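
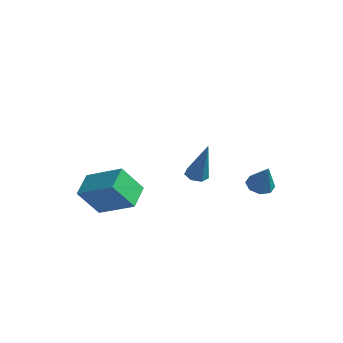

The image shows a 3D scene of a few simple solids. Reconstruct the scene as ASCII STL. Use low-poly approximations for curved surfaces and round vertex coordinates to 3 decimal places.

solid 
facet normal -0.408 0.159 -0.899
outer loop
vertex 2.259 1.794 -3.578
vertex 1.646 1.849 -3.29
vertex 2.146 2.283 -3.44
endloop
endfacet
facet normal 0.976 0.218 0.027
outer loop
vertex 2.259 1.794 -3.578
vertex 2.146 2.283 -3.44
vertex 2.254 1.611 -1.95
endloop
endfacet
facet normal -0.408 0.159 -0.899
outer loop
vertex 2.146 2.283 -3.44
vertex 1.646 1.849 -3.29
vertex 1.74 2.518 -3.214
endloop
endfacet
facet normal 0.596 0.747 0.294
outer loop
vertex 2.146 2.283 -3.44
vertex 1.74 2.518 -3.214
vertex 2.254 1.611 -1.95
endloop
endfacet
facet normal -0.409 0.160 -0.898
outer loop
vertex 1.74 2.518 -3.214
vertex 1.646 1.849 -3.29
vertex 1.279 2.36 -3.032
endloop
endfacet
facet normal -0.041 0.804 0.594
outer loop
vertex 1.74 2.518 -3.214
vertex 1.279 2.36 -3.032
vertex 2.254 1.611 -1.95
endloop
endfacet
facet normal -0.409 0.160 -0.898
outer loop
vertex 1.279 2.36 -3.032
vertex 1.646 1.849 -3.29
vertex 1.032 1.903 -3.001
endloop
endfacet
facet normal -0.560 0.353 0.749
outer loop
vertex 1.279 2.36 -3.032
vertex 1.032 1.903 -3.001
vertex 2.254 1.611 -1.95
endloop
endfacet
facet normal -0.409 0.159 -0.899
outer loop
vertex 1.032 1.903 -3.001
vertex 1.646 1.849 -3.29
vertex 1.145 1.414 -3.139
endloop
endfacet
facet normal -0.658 -0.341 0.671
outer loop
vertex 1.032 1.903 -3.001
vertex 1.145 1.414 -3.139
vertex 2.254 1.611 -1.95
endloop
endfacet
facet normal -0.409 0.159 -0.899
outer loop
vertex 1.145 1.414 -3.139
vertex 1.646 1.849 -3.29
vertex 1.551 1.179 -3.365
endloop
endfacet
facet normal -0.279 -0.871 0.404
outer loop
vertex 1.145 1.414 -3.139
vertex 1.551 1.179 -3.365
vertex 2.254 1.611 -1.95
endloop
endfacet
facet normal -0.408 0.159 -0.899
outer loop
vertex 1.551 1.179 -3.365
vertex 1.646 1.849 -3.29
vertex 2.013 1.337 -3.547
endloop
endfacet
facet normal 0.359 -0.928 0.105
outer loop
vertex 1.551 1.179 -3.365
vertex 2.013 1.337 -3.547
vertex 2.254 1.611 -1.95
endloop
endfacet
facet normal -0.408 0.159 -0.899
outer loop
vertex 2.013 1.337 -3.547
vertex 1.646 1.849 -3.29
vertex 2.259 1.794 -3.578
endloop
endfacet
facet normal 0.878 -0.476 -0.051
outer loop
vertex 2.013 1.337 -3.547
vertex 2.259 1.794 -3.578
vertex 2.254 1.611 -1.95
endloop
endfacet
facet normal -0.312 0.026 -0.950
outer loop
vertex 1.294 -1.418 -1.546
vertex 0.82 -1.653 -1.397
vertex 0.944 -1.118 -1.423
endloop
endfacet
facet normal 0.659 0.751 0.044
outer loop
vertex 1.294 -1.418 -1.546
vertex 0.944 -1.118 -1.423
vertex 1.48 -1.707 0.617
endloop
endfacet
facet normal -0.312 0.026 -0.950
outer loop
vertex 0.944 -1.118 -1.423
vertex 0.82 -1.653 -1.397
vertex 0.5 -1.221 -1.28
endloop
endfacet
facet normal -0.121 0.945 0.305
outer loop
vertex 0.944 -1.118 -1.423
vertex 0.5 -1.221 -1.28
vertex 1.48 -1.707 0.617
endloop
endfacet
facet normal -0.312 0.026 -0.950
outer loop
vertex 0.5 -1.221 -1.28
vertex 0.82 -1.653 -1.397
vertex 0.297 -1.649 -1.225
endloop
endfacet
facet normal -0.756 0.423 0.499
outer loop
vertex 0.5 -1.221 -1.28
vertex 0.297 -1.649 -1.225
vertex 1.48 -1.707 0.617
endloop
endfacet
facet normal -0.312 0.025 -0.950
outer loop
vertex 0.297 -1.649 -1.225
vertex 0.82 -1.653 -1.397
vertex 0.487 -2.08 -1.299
endloop
endfacet
facet normal -0.769 -0.422 0.481
outer loop
vertex 0.297 -1.649 -1.225
vertex 0.487 -2.08 -1.299
vertex 1.48 -1.707 0.617
endloop
endfacet
facet normal -0.312 0.026 -0.950
outer loop
vertex 0.487 -2.08 -1.299
vertex 0.82 -1.653 -1.397
vertex 0.928 -2.19 -1.447
endloop
endfacet
facet normal -0.149 -0.953 0.263
outer loop
vertex 0.487 -2.08 -1.299
vertex 0.928 -2.19 -1.447
vertex 1.48 -1.707 0.617
endloop
endfacet
facet normal -0.312 0.026 -0.950
outer loop
vertex 0.928 -2.19 -1.447
vertex 0.82 -1.653 -1.397
vertex 1.287 -1.895 -1.557
endloop
endfacet
facet normal 0.637 -0.771 0.010
outer loop
vertex 0.928 -2.19 -1.447
vertex 1.287 -1.895 -1.557
vertex 1.48 -1.707 0.617
endloop
endfacet
facet normal -0.312 0.026 -0.950
outer loop
vertex 1.287 -1.895 -1.557
vertex 0.82 -1.653 -1.397
vertex 1.294 -1.418 -1.546
endloop
endfacet
facet normal 0.996 -0.013 -0.087
outer loop
vertex 1.287 -1.895 -1.557
vertex 1.294 -1.418 -1.546
vertex 1.48 -1.707 0.617
endloop
endfacet
facet normal -0.877 -0.157 -0.455
outer loop
vertex -3.267 -4.791 -2.666
vertex -3.718 -3.644 -2.194
vertex -2.704 -4.013 -4.02
endloop
endfacet
facet normal 0.342 -0.869 -0.357
outer loop
vertex -0.942 -3.696 -3.106
vertex -3.267 -4.791 -2.666
vertex -2.704 -4.013 -4.02
endloop
endfacet
facet normal -0.877 -0.157 -0.455
outer loop
vertex -2.704 -4.013 -4.02
vertex -3.718 -3.644 -2.194
vertex -3.155 -2.866 -3.548
endloop
endfacet
facet normal 0.339 0.469 -0.816
outer loop
vertex -3.155 -2.866 -3.548
vertex -0.942 -3.696 -3.106
vertex -2.704 -4.013 -4.02
endloop
endfacet
facet normal -0.339 -0.469 0.816
outer loop
vertex -3.267 -4.791 -2.666
vertex -1.956 -3.327 -1.28
vertex -3.718 -3.644 -2.194
endloop
endfacet
facet normal 0.342 -0.869 -0.357
outer loop
vertex -1.505 -4.474 -1.752
vertex -3.267 -4.791 -2.666
vertex -0.942 -3.696 -3.106
endloop
endfacet
facet normal -0.339 -0.469 0.816
outer loop
vertex -1.505 -4.474 -1.752
vertex -1.956 -3.327 -1.28
vertex -3.267 -4.791 -2.666
endloop
endfacet
facet normal -0.342 0.869 0.357
outer loop
vertex -3.718 -3.644 -2.194
vertex -1.956 -3.327 -1.28
vertex -3.155 -2.866 -3.548
endloop
endfacet
facet normal 0.339 0.469 -0.816
outer loop
vertex -1.393 -2.549 -2.634
vertex -0.942 -3.696 -3.106
vertex -3.155 -2.866 -3.548
endloop
endfacet
facet normal -0.342 0.869 0.357
outer loop
vertex -3.155 -2.866 -3.548
vertex -1.956 -3.327 -1.28
vertex -1.393 -2.549 -2.634
endloop
endfacet
facet normal 0.877 0.157 0.455
outer loop
vertex -1.393 -2.549 -2.634
vertex -1.505 -4.474 -1.752
vertex -0.942 -3.696 -3.106
endloop
endfacet
facet normal 0.877 0.157 0.455
outer loop
vertex -1.956 -3.327 -1.28
vertex -1.505 -4.474 -1.752
vertex -1.393 -2.549 -2.634
endloop
endfacet

endsolid


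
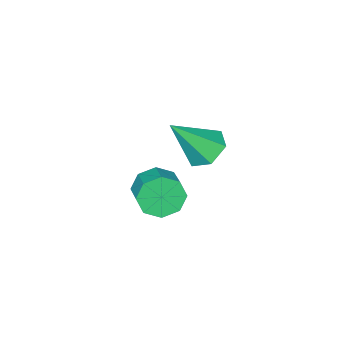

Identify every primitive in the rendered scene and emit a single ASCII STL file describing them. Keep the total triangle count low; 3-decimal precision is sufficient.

solid 
facet normal -0.517 -0.774 -0.366
outer loop
vertex 0.299 -1.485 0.021
vertex -0.083 -0.904 -0.669
vertex 0.715 -1.468 -0.603
endloop
endfacet
facet normal 0.652 -0.633 0.417
outer loop
vertex 0.299 -1.485 0.021
vertex 0.715 -1.468 -0.603
vertex 0.946 -0.518 0.478
endloop
endfacet
facet normal 0.652 -0.633 0.417
outer loop
vertex 0.946 -0.518 0.478
vertex 0.715 -1.468 -0.603
vertex 1.362 -0.501 -0.146
endloop
endfacet
facet normal 0.517 0.774 0.366
outer loop
vertex 0.946 -0.518 0.478
vertex 1.362 -0.501 -0.146
vertex 0.563 0.064 -0.211
endloop
endfacet
facet normal -0.517 -0.774 -0.365
outer loop
vertex 0.715 -1.468 -0.603
vertex -0.083 -0.904 -0.669
vertex 0.663 -1.121 -1.265
endloop
endfacet
facet normal 0.853 -0.432 -0.293
outer loop
vertex 0.715 -1.468 -0.603
vertex 0.663 -1.121 -1.265
vertex 1.362 -0.501 -0.146
endloop
endfacet
facet normal 0.853 -0.431 -0.294
outer loop
vertex 1.362 -0.501 -0.146
vertex 0.663 -1.121 -1.265
vertex 1.31 -0.153 -0.808
endloop
endfacet
facet normal 0.517 0.774 0.366
outer loop
vertex 1.362 -0.501 -0.146
vertex 1.31 -0.153 -0.808
vertex 0.563 0.064 -0.211
endloop
endfacet
facet normal -0.517 -0.774 -0.366
outer loop
vertex 0.663 -1.121 -1.265
vertex -0.083 -0.904 -0.669
vertex 0.174 -0.646 -1.578
endloop
endfacet
facet normal 0.554 0.022 -0.832
outer loop
vertex 0.663 -1.121 -1.265
vertex 0.174 -0.646 -1.578
vertex 1.31 -0.153 -0.808
endloop
endfacet
facet normal 0.554 0.022 -0.832
outer loop
vertex 1.31 -0.153 -0.808
vertex 0.174 -0.646 -1.578
vertex 0.821 0.321 -1.121
endloop
endfacet
facet normal 0.517 0.774 0.365
outer loop
vertex 1.31 -0.153 -0.808
vertex 0.821 0.321 -1.121
vertex 0.563 0.064 -0.211
endloop
endfacet
facet normal -0.517 -0.774 -0.366
outer loop
vertex 0.174 -0.646 -1.578
vertex -0.083 -0.904 -0.669
vertex -0.466 -0.322 -1.358
endloop
endfacet
facet normal -0.069 0.464 -0.883
outer loop
vertex 0.174 -0.646 -1.578
vertex -0.466 -0.322 -1.358
vertex 0.821 0.321 -1.121
endloop
endfacet
facet normal -0.069 0.464 -0.883
outer loop
vertex 0.821 0.321 -1.121
vertex -0.466 -0.322 -1.358
vertex 0.181 0.645 -0.901
endloop
endfacet
facet normal 0.517 0.774 0.365
outer loop
vertex 0.821 0.321 -1.121
vertex 0.181 0.645 -0.901
vertex 0.563 0.064 -0.211
endloop
endfacet
facet normal -0.517 -0.774 -0.366
outer loop
vertex -0.466 -0.322 -1.358
vertex -0.083 -0.904 -0.669
vertex -0.882 -0.339 -0.734
endloop
endfacet
facet normal -0.652 0.633 -0.417
outer loop
vertex -0.466 -0.322 -1.358
vertex -0.882 -0.339 -0.734
vertex 0.181 0.645 -0.901
endloop
endfacet
facet normal -0.652 0.633 -0.417
outer loop
vertex 0.181 0.645 -0.901
vertex -0.882 -0.339 -0.734
vertex -0.235 0.628 -0.277
endloop
endfacet
facet normal 0.517 0.774 0.366
outer loop
vertex 0.181 0.645 -0.901
vertex -0.235 0.628 -0.277
vertex 0.563 0.064 -0.211
endloop
endfacet
facet normal -0.517 -0.774 -0.366
outer loop
vertex -0.882 -0.339 -0.734
vertex -0.083 -0.904 -0.669
vertex -0.83 -0.687 -0.072
endloop
endfacet
facet normal -0.853 0.432 0.294
outer loop
vertex -0.882 -0.339 -0.734
vertex -0.83 -0.687 -0.072
vertex -0.235 0.628 -0.277
endloop
endfacet
facet normal -0.853 0.432 0.293
outer loop
vertex -0.235 0.628 -0.277
vertex -0.83 -0.687 -0.072
vertex -0.183 0.281 0.385
endloop
endfacet
facet normal 0.517 0.774 0.365
outer loop
vertex -0.235 0.628 -0.277
vertex -0.183 0.281 0.385
vertex 0.563 0.064 -0.211
endloop
endfacet
facet normal -0.517 -0.774 -0.365
outer loop
vertex -0.83 -0.687 -0.072
vertex -0.083 -0.904 -0.669
vertex -0.341 -1.161 0.241
endloop
endfacet
facet normal -0.554 -0.022 0.832
outer loop
vertex -0.83 -0.687 -0.072
vertex -0.341 -1.161 0.241
vertex -0.183 0.281 0.385
endloop
endfacet
facet normal -0.554 -0.022 0.832
outer loop
vertex -0.183 0.281 0.385
vertex -0.341 -1.161 0.241
vertex 0.306 -0.194 0.698
endloop
endfacet
facet normal 0.517 0.774 0.366
outer loop
vertex -0.183 0.281 0.385
vertex 0.306 -0.194 0.698
vertex 0.563 0.064 -0.211
endloop
endfacet
facet normal -0.517 -0.774 -0.365
outer loop
vertex -0.341 -1.161 0.241
vertex -0.083 -0.904 -0.669
vertex 0.299 -1.485 0.021
endloop
endfacet
facet normal 0.069 -0.464 0.883
outer loop
vertex -0.341 -1.161 0.241
vertex 0.299 -1.485 0.021
vertex 0.306 -0.194 0.698
endloop
endfacet
facet normal 0.069 -0.464 0.883
outer loop
vertex 0.306 -0.194 0.698
vertex 0.299 -1.485 0.021
vertex 0.946 -0.518 0.478
endloop
endfacet
facet normal 0.517 0.774 0.366
outer loop
vertex 0.306 -0.194 0.698
vertex 0.946 -0.518 0.478
vertex 0.563 0.064 -0.211
endloop
endfacet
facet normal -0.555 0.324 -0.767
outer loop
vertex 0.39 1.461 2.439
vertex -0.369 1.47 2.992
vertex 0.172 2.236 2.924
endloop
endfacet
facet normal 0.943 0.320 -0.087
outer loop
vertex 0.39 1.461 2.439
vertex 0.172 2.236 2.924
vertex 0.829 0.77 4.648
endloop
endfacet
facet normal -0.555 0.324 -0.766
outer loop
vertex 0.172 2.236 2.924
vertex -0.369 1.47 2.992
vertex -0.587 2.245 3.478
endloop
endfacet
facet normal 0.381 0.771 0.510
outer loop
vertex 0.172 2.236 2.924
vertex -0.587 2.245 3.478
vertex 0.829 0.77 4.648
endloop
endfacet
facet normal -0.555 0.324 -0.766
outer loop
vertex -0.587 2.245 3.478
vertex -0.369 1.47 2.992
vertex -1.129 1.479 3.546
endloop
endfacet
facet normal -0.366 0.336 0.868
outer loop
vertex -0.587 2.245 3.478
vertex -1.129 1.479 3.546
vertex 0.829 0.77 4.648
endloop
endfacet
facet normal -0.555 0.323 -0.767
outer loop
vertex -1.129 1.479 3.546
vertex -0.369 1.47 2.992
vertex -0.91 0.704 3.061
endloop
endfacet
facet normal -0.552 -0.549 0.628
outer loop
vertex -1.129 1.479 3.546
vertex -0.91 0.704 3.061
vertex 0.829 0.77 4.648
endloop
endfacet
facet normal -0.555 0.323 -0.766
outer loop
vertex -0.91 0.704 3.061
vertex -0.369 1.47 2.992
vertex -0.151 0.695 2.507
endloop
endfacet
facet normal 0.010 -0.999 0.030
outer loop
vertex -0.91 0.704 3.061
vertex -0.151 0.695 2.507
vertex 0.829 0.77 4.648
endloop
endfacet
facet normal -0.555 0.324 -0.767
outer loop
vertex -0.151 0.695 2.507
vertex -0.369 1.47 2.992
vertex 0.39 1.461 2.439
endloop
endfacet
facet normal 0.758 -0.564 -0.327
outer loop
vertex -0.151 0.695 2.507
vertex 0.39 1.461 2.439
vertex 0.829 0.77 4.648
endloop
endfacet

endsolid


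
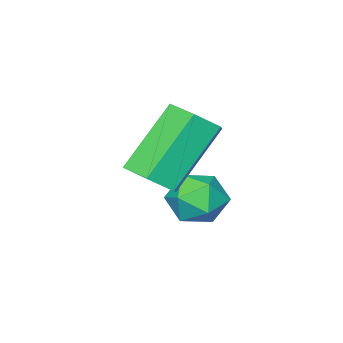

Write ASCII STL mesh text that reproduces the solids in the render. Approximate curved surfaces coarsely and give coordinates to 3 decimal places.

solid 
facet normal 0.657 -0.031 -0.753
outer loop
vertex 4.2 0.539 2.478
vertex 3.703 0.087 2.063
vertex 3.667 0.873 1.999
endloop
endfacet
facet normal 0.337 0.906 0.257
outer loop
vertex 4.2 0.539 2.478
vertex 3.667 0.873 1.999
vertex 2.774 0.606 4.112
endloop
endfacet
facet normal 0.337 0.906 0.257
outer loop
vertex 2.774 0.606 4.112
vertex 3.667 0.873 1.999
vertex 2.241 0.94 3.634
endloop
endfacet
facet normal -0.657 0.030 0.753
outer loop
vertex 2.774 0.606 4.112
vertex 2.241 0.94 3.634
vertex 2.277 0.153 3.697
endloop
endfacet
facet normal 0.657 -0.031 -0.753
outer loop
vertex 3.667 0.873 1.999
vertex 3.703 0.087 2.063
vertex 3.17 0.42 1.584
endloop
endfacet
facet normal -0.416 0.819 -0.396
outer loop
vertex 3.667 0.873 1.999
vertex 3.17 0.42 1.584
vertex 2.241 0.94 3.634
endloop
endfacet
facet normal -0.416 0.819 -0.396
outer loop
vertex 2.241 0.94 3.634
vertex 3.17 0.42 1.584
vertex 1.744 0.487 3.219
endloop
endfacet
facet normal -0.657 0.030 0.753
outer loop
vertex 2.241 0.94 3.634
vertex 1.744 0.487 3.219
vertex 2.277 0.153 3.697
endloop
endfacet
facet normal 0.657 -0.031 -0.753
outer loop
vertex 3.17 0.42 1.584
vertex 3.703 0.087 2.063
vertex 3.206 -0.366 1.648
endloop
endfacet
facet normal -0.753 -0.088 -0.653
outer loop
vertex 3.17 0.42 1.584
vertex 3.206 -0.366 1.648
vertex 1.744 0.487 3.219
endloop
endfacet
facet normal -0.752 -0.087 -0.653
outer loop
vertex 1.744 0.487 3.219
vertex 3.206 -0.366 1.648
vertex 1.78 -0.299 3.282
endloop
endfacet
facet normal -0.657 0.030 0.753
outer loop
vertex 1.744 0.487 3.219
vertex 1.78 -0.299 3.282
vertex 2.277 0.153 3.697
endloop
endfacet
facet normal 0.657 -0.030 -0.753
outer loop
vertex 3.206 -0.366 1.648
vertex 3.703 0.087 2.063
vertex 3.739 -0.7 2.126
endloop
endfacet
facet normal -0.337 -0.906 -0.257
outer loop
vertex 3.206 -0.366 1.648
vertex 3.739 -0.7 2.126
vertex 1.78 -0.299 3.282
endloop
endfacet
facet normal -0.337 -0.906 -0.257
outer loop
vertex 1.78 -0.299 3.282
vertex 3.739 -0.7 2.126
vertex 2.313 -0.633 3.761
endloop
endfacet
facet normal -0.657 0.031 0.753
outer loop
vertex 1.78 -0.299 3.282
vertex 2.313 -0.633 3.761
vertex 2.277 0.153 3.697
endloop
endfacet
facet normal 0.657 -0.030 -0.753
outer loop
vertex 3.739 -0.7 2.126
vertex 3.703 0.087 2.063
vertex 4.236 -0.247 2.541
endloop
endfacet
facet normal 0.416 -0.819 0.396
outer loop
vertex 3.739 -0.7 2.126
vertex 4.236 -0.247 2.541
vertex 2.313 -0.633 3.761
endloop
endfacet
facet normal 0.416 -0.819 0.396
outer loop
vertex 2.313 -0.633 3.761
vertex 4.236 -0.247 2.541
vertex 2.81 -0.18 4.176
endloop
endfacet
facet normal -0.657 0.031 0.753
outer loop
vertex 2.313 -0.633 3.761
vertex 2.81 -0.18 4.176
vertex 2.277 0.153 3.697
endloop
endfacet
facet normal 0.657 -0.030 -0.753
outer loop
vertex 4.236 -0.247 2.541
vertex 3.703 0.087 2.063
vertex 4.2 0.539 2.478
endloop
endfacet
facet normal 0.753 0.087 0.653
outer loop
vertex 4.236 -0.247 2.541
vertex 4.2 0.539 2.478
vertex 2.81 -0.18 4.176
endloop
endfacet
facet normal 0.752 0.088 0.653
outer loop
vertex 2.81 -0.18 4.176
vertex 4.2 0.539 2.478
vertex 2.774 0.606 4.112
endloop
endfacet
facet normal -0.657 0.031 0.753
outer loop
vertex 2.81 -0.18 4.176
vertex 2.774 0.606 4.112
vertex 2.277 0.153 3.697
endloop
endfacet
facet normal -0.255 -0.025 0.967
outer loop
vertex 2.313 0.654 1.593
vertex 1.654 0.149 1.406
vertex 2.41 -0.192 1.597
endloop
endfacet
facet normal 0.449 0.056 0.892
outer loop
vertex 2.313 0.654 1.593
vertex 2.41 -0.192 1.597
vertex 3.015 0.305 1.261
endloop
endfacet
facet normal 0.564 0.648 0.511
outer loop
vertex 2.313 0.654 1.593
vertex 3.015 0.305 1.261
vertex 2.632 0.953 0.862
endloop
endfacet
facet normal -0.070 0.934 0.351
outer loop
vertex 2.313 0.654 1.593
vertex 2.632 0.953 0.862
vertex 1.791 0.856 0.952
endloop
endfacet
facet normal -0.576 0.518 0.632
outer loop
vertex 2.313 0.654 1.593
vertex 1.791 0.856 0.952
vertex 1.654 0.149 1.406
endloop
endfacet
facet normal 0.696 -0.499 0.515
outer loop
vertex 3.015 0.305 1.261
vertex 2.41 -0.192 1.597
vertex 2.789 -0.416 0.868
endloop
endfacet
facet normal -0.445 -0.629 0.638
outer loop
vertex 2.41 -0.192 1.597
vertex 1.654 0.149 1.406
vertex 1.948 -0.513 0.958
endloop
endfacet
facet normal -0.964 0.249 0.097
outer loop
vertex 1.654 0.149 1.406
vertex 1.791 0.856 0.952
vertex 1.565 0.135 0.559
endloop
endfacet
facet normal -0.145 0.922 -0.359
outer loop
vertex 1.791 0.856 0.952
vertex 2.632 0.953 0.862
vertex 2.17 0.632 0.223
endloop
endfacet
facet normal 0.882 0.460 -0.100
outer loop
vertex 2.632 0.953 0.862
vertex 3.015 0.305 1.261
vertex 2.926 0.291 0.414
endloop
endfacet
facet normal 0.070 -0.934 -0.351
outer loop
vertex 2.267 -0.214 0.227
vertex 2.789 -0.416 0.868
vertex 1.948 -0.513 0.958
endloop
endfacet
facet normal -0.564 -0.648 -0.511
outer loop
vertex 2.267 -0.214 0.227
vertex 1.948 -0.513 0.958
vertex 1.565 0.135 0.559
endloop
endfacet
facet normal -0.449 -0.056 -0.892
outer loop
vertex 2.267 -0.214 0.227
vertex 1.565 0.135 0.559
vertex 2.17 0.632 0.223
endloop
endfacet
facet normal 0.255 0.025 -0.967
outer loop
vertex 2.267 -0.214 0.227
vertex 2.17 0.632 0.223
vertex 2.926 0.291 0.414
endloop
endfacet
facet normal 0.576 -0.518 -0.632
outer loop
vertex 2.267 -0.214 0.227
vertex 2.926 0.291 0.414
vertex 2.789 -0.416 0.868
endloop
endfacet
facet normal 0.145 -0.922 0.359
outer loop
vertex 1.948 -0.513 0.958
vertex 2.789 -0.416 0.868
vertex 2.41 -0.192 1.597
endloop
endfacet
facet normal -0.882 -0.460 0.100
outer loop
vertex 1.565 0.135 0.559
vertex 1.948 -0.513 0.958
vertex 1.654 0.149 1.406
endloop
endfacet
facet normal -0.696 0.499 -0.515
outer loop
vertex 2.17 0.632 0.223
vertex 1.565 0.135 0.559
vertex 1.791 0.856 0.952
endloop
endfacet
facet normal 0.445 0.629 -0.638
outer loop
vertex 2.926 0.291 0.414
vertex 2.17 0.632 0.223
vertex 2.632 0.953 0.862
endloop
endfacet
facet normal 0.964 -0.249 -0.097
outer loop
vertex 2.789 -0.416 0.868
vertex 2.926 0.291 0.414
vertex 3.015 0.305 1.261
endloop
endfacet

endsolid


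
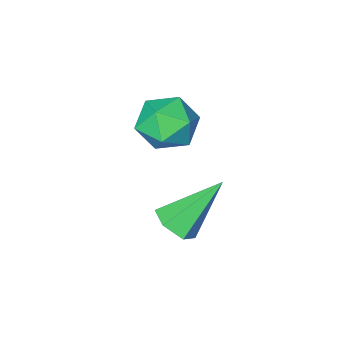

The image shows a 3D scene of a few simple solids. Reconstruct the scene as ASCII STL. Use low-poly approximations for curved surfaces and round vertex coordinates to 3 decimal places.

solid 
facet normal 0.655 -0.174 -0.735
outer loop
vertex 3.884 -0.037 -1.748
vertex 3.507 0.472 -2.204
vertex 4.088 0.716 -1.744
endloop
endfacet
facet normal 0.481 -0.135 0.866
outer loop
vertex 3.884 -0.037 -1.748
vertex 4.088 0.716 -1.744
vertex 2.093 0.848 -0.616
endloop
endfacet
facet normal 0.655 -0.174 -0.735
outer loop
vertex 4.088 0.716 -1.744
vertex 3.507 0.472 -2.204
vertex 3.712 1.225 -2.2
endloop
endfacet
facet normal 0.359 0.756 0.547
outer loop
vertex 4.088 0.716 -1.744
vertex 3.712 1.225 -2.2
vertex 2.093 0.848 -0.616
endloop
endfacet
facet normal 0.655 -0.174 -0.735
outer loop
vertex 3.712 1.225 -2.2
vertex 3.507 0.472 -2.204
vertex 3.131 0.981 -2.66
endloop
endfacet
facet normal -0.317 0.943 -0.100
outer loop
vertex 3.712 1.225 -2.2
vertex 3.131 0.981 -2.66
vertex 2.093 0.848 -0.616
endloop
endfacet
facet normal 0.656 -0.174 -0.735
outer loop
vertex 3.131 0.981 -2.66
vertex 3.507 0.472 -2.204
vertex 2.927 0.228 -2.664
endloop
endfacet
facet normal -0.872 0.239 -0.427
outer loop
vertex 3.131 0.981 -2.66
vertex 2.927 0.228 -2.664
vertex 2.093 0.848 -0.616
endloop
endfacet
facet normal 0.656 -0.174 -0.735
outer loop
vertex 2.927 0.228 -2.664
vertex 3.507 0.472 -2.204
vertex 3.303 -0.281 -2.208
endloop
endfacet
facet normal -0.751 -0.652 -0.108
outer loop
vertex 2.927 0.228 -2.664
vertex 3.303 -0.281 -2.208
vertex 2.093 0.848 -0.616
endloop
endfacet
facet normal 0.655 -0.174 -0.735
outer loop
vertex 3.303 -0.281 -2.208
vertex 3.507 0.472 -2.204
vertex 3.884 -0.037 -1.748
endloop
endfacet
facet normal -0.074 -0.839 0.539
outer loop
vertex 3.303 -0.281 -2.208
vertex 3.884 -0.037 -1.748
vertex 2.093 0.848 -0.616
endloop
endfacet
facet normal -0.604 0.797 -0.012
outer loop
vertex 2.746 0.062 0.846
vertex 2.016 -0.484 1.369
vertex 2.736 0.07 1.897
endloop
endfacet
facet normal 0.079 0.997 -0.007
outer loop
vertex 2.746 0.062 0.846
vertex 2.736 0.07 1.897
vertex 3.649 -0.006 1.38
endloop
endfacet
facet normal 0.397 0.712 -0.580
outer loop
vertex 2.746 0.062 0.846
vertex 3.649 -0.006 1.38
vertex 3.492 -0.609 0.533
endloop
endfacet
facet normal -0.092 0.336 -0.938
outer loop
vertex 2.746 0.062 0.846
vertex 3.492 -0.609 0.533
vertex 2.483 -0.904 0.526
endloop
endfacet
facet normal -0.711 0.388 -0.587
outer loop
vertex 2.746 0.062 0.846
vertex 2.483 -0.904 0.526
vertex 2.016 -0.484 1.369
endloop
endfacet
facet normal 0.386 0.721 0.576
outer loop
vertex 3.649 -0.006 1.38
vertex 2.736 0.07 1.897
vertex 3.477 -0.596 2.234
endloop
endfacet
facet normal -0.721 0.396 0.568
outer loop
vertex 2.736 0.07 1.897
vertex 2.016 -0.484 1.369
vertex 2.468 -0.891 2.227
endloop
endfacet
facet normal -0.893 -0.265 -0.363
outer loop
vertex 2.016 -0.484 1.369
vertex 2.483 -0.904 0.526
vertex 2.311 -1.494 1.38
endloop
endfacet
facet normal 0.109 -0.350 -0.930
outer loop
vertex 2.483 -0.904 0.526
vertex 3.492 -0.609 0.533
vertex 3.224 -1.57 0.863
endloop
endfacet
facet normal 0.900 0.259 -0.351
outer loop
vertex 3.492 -0.609 0.533
vertex 3.649 -0.006 1.38
vertex 3.944 -1.016 1.391
endloop
endfacet
facet normal 0.092 -0.336 0.938
outer loop
vertex 3.214 -1.562 1.914
vertex 3.477 -0.596 2.234
vertex 2.468 -0.891 2.227
endloop
endfacet
facet normal -0.397 -0.712 0.580
outer loop
vertex 3.214 -1.562 1.914
vertex 2.468 -0.891 2.227
vertex 2.311 -1.494 1.38
endloop
endfacet
facet normal -0.079 -0.997 0.007
outer loop
vertex 3.214 -1.562 1.914
vertex 2.311 -1.494 1.38
vertex 3.224 -1.57 0.863
endloop
endfacet
facet normal 0.604 -0.797 0.012
outer loop
vertex 3.214 -1.562 1.914
vertex 3.224 -1.57 0.863
vertex 3.944 -1.016 1.391
endloop
endfacet
facet normal 0.711 -0.388 0.587
outer loop
vertex 3.214 -1.562 1.914
vertex 3.944 -1.016 1.391
vertex 3.477 -0.596 2.234
endloop
endfacet
facet normal -0.109 0.350 0.930
outer loop
vertex 2.468 -0.891 2.227
vertex 3.477 -0.596 2.234
vertex 2.736 0.07 1.897
endloop
endfacet
facet normal -0.900 -0.259 0.351
outer loop
vertex 2.311 -1.494 1.38
vertex 2.468 -0.891 2.227
vertex 2.016 -0.484 1.369
endloop
endfacet
facet normal -0.386 -0.721 -0.576
outer loop
vertex 3.224 -1.57 0.863
vertex 2.311 -1.494 1.38
vertex 2.483 -0.904 0.526
endloop
endfacet
facet normal 0.721 -0.396 -0.568
outer loop
vertex 3.944 -1.016 1.391
vertex 3.224 -1.57 0.863
vertex 3.492 -0.609 0.533
endloop
endfacet
facet normal 0.893 0.265 0.363
outer loop
vertex 3.477 -0.596 2.234
vertex 3.944 -1.016 1.391
vertex 3.649 -0.006 1.38
endloop
endfacet

endsolid


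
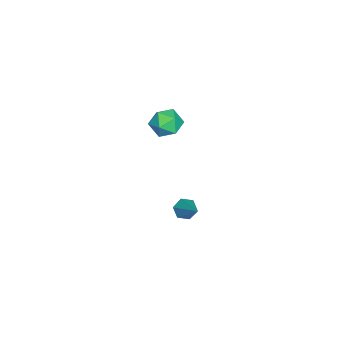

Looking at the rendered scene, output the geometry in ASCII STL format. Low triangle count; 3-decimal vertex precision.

solid 
facet normal -0.653 -0.481 -0.585
outer loop
vertex -2.106 -2.972 -2.554
vertex -2.53 -2.727 -2.282
vertex -2.307 -2.481 -2.733
endloop
endfacet
facet normal 0.823 0.136 -0.551
outer loop
vertex -2.106 -2.972 -2.554
vertex -2.307 -2.481 -2.733
vertex -1.45 -1.933 -1.318
endloop
endfacet
facet normal -0.653 -0.481 -0.585
outer loop
vertex -2.307 -2.481 -2.733
vertex -2.53 -2.727 -2.282
vertex -2.731 -2.236 -2.461
endloop
endfacet
facet normal 0.205 0.864 -0.459
outer loop
vertex -2.307 -2.481 -2.733
vertex -2.731 -2.236 -2.461
vertex -1.45 -1.933 -1.318
endloop
endfacet
facet normal -0.655 -0.481 -0.582
outer loop
vertex -2.731 -2.236 -2.461
vertex -2.53 -2.727 -2.282
vertex -2.953 -2.481 -2.009
endloop
endfacet
facet normal -0.433 0.864 0.256
outer loop
vertex -2.731 -2.236 -2.461
vertex -2.953 -2.481 -2.009
vertex -1.45 -1.933 -1.318
endloop
endfacet
facet normal -0.655 -0.481 -0.582
outer loop
vertex -2.953 -2.481 -2.009
vertex -2.53 -2.727 -2.282
vertex -2.752 -2.972 -1.83
endloop
endfacet
facet normal -0.454 0.135 0.881
outer loop
vertex -2.953 -2.481 -2.009
vertex -2.752 -2.972 -1.83
vertex -1.45 -1.933 -1.318
endloop
endfacet
facet normal -0.655 -0.481 -0.582
outer loop
vertex -2.752 -2.972 -1.83
vertex -2.53 -2.727 -2.282
vertex -2.329 -3.218 -2.103
endloop
endfacet
facet normal 0.164 -0.593 0.788
outer loop
vertex -2.752 -2.972 -1.83
vertex -2.329 -3.218 -2.103
vertex -1.45 -1.933 -1.318
endloop
endfacet
facet normal -0.653 -0.481 -0.585
outer loop
vertex -2.329 -3.218 -2.103
vertex -2.53 -2.727 -2.282
vertex -2.106 -2.972 -2.554
endloop
endfacet
facet normal 0.802 -0.593 0.073
outer loop
vertex -2.329 -3.218 -2.103
vertex -2.106 -2.972 -2.554
vertex -1.45 -1.933 -1.318
endloop
endfacet
facet normal -0.516 -0.382 0.767
outer loop
vertex -2.659 -3.285 4.142
vertex -2.645 -3.994 3.798
vertex -2.068 -3.784 4.291
endloop
endfacet
facet normal -0.109 0.163 0.980
outer loop
vertex -2.659 -3.285 4.142
vertex -2.068 -3.784 4.291
vertex -1.918 -3.018 4.18
endloop
endfacet
facet normal -0.297 0.740 0.604
outer loop
vertex -2.659 -3.285 4.142
vertex -1.918 -3.018 4.18
vertex -2.404 -2.754 3.617
endloop
endfacet
facet normal -0.820 0.550 0.157
outer loop
vertex -2.659 -3.285 4.142
vertex -2.404 -2.754 3.617
vertex -2.854 -3.358 3.381
endloop
endfacet
facet normal -0.955 -0.144 0.259
outer loop
vertex -2.659 -3.285 4.142
vertex -2.854 -3.358 3.381
vertex -2.645 -3.994 3.798
endloop
endfacet
facet normal 0.569 0.008 0.823
outer loop
vertex -1.918 -3.018 4.18
vertex -2.068 -3.784 4.291
vertex -1.446 -3.562 3.859
endloop
endfacet
facet normal -0.089 -0.874 0.477
outer loop
vertex -2.068 -3.784 4.291
vertex -2.645 -3.994 3.798
vertex -1.896 -4.166 3.623
endloop
endfacet
facet normal -0.800 -0.490 -0.346
outer loop
vertex -2.645 -3.994 3.798
vertex -2.854 -3.358 3.381
vertex -2.382 -3.902 3.06
endloop
endfacet
facet normal -0.581 0.633 -0.512
outer loop
vertex -2.854 -3.358 3.381
vertex -2.404 -2.754 3.617
vertex -2.232 -3.136 2.949
endloop
endfacet
facet normal 0.265 0.941 0.212
outer loop
vertex -2.404 -2.754 3.617
vertex -1.918 -3.018 4.18
vertex -1.655 -2.926 3.442
endloop
endfacet
facet normal 0.820 -0.550 -0.157
outer loop
vertex -1.641 -3.635 3.098
vertex -1.446 -3.562 3.859
vertex -1.896 -4.166 3.623
endloop
endfacet
facet normal 0.297 -0.740 -0.604
outer loop
vertex -1.641 -3.635 3.098
vertex -1.896 -4.166 3.623
vertex -2.382 -3.902 3.06
endloop
endfacet
facet normal 0.109 -0.163 -0.980
outer loop
vertex -1.641 -3.635 3.098
vertex -2.382 -3.902 3.06
vertex -2.232 -3.136 2.949
endloop
endfacet
facet normal 0.516 0.382 -0.767
outer loop
vertex -1.641 -3.635 3.098
vertex -2.232 -3.136 2.949
vertex -1.655 -2.926 3.442
endloop
endfacet
facet normal 0.955 0.144 -0.259
outer loop
vertex -1.641 -3.635 3.098
vertex -1.655 -2.926 3.442
vertex -1.446 -3.562 3.859
endloop
endfacet
facet normal 0.581 -0.633 0.512
outer loop
vertex -1.896 -4.166 3.623
vertex -1.446 -3.562 3.859
vertex -2.068 -3.784 4.291
endloop
endfacet
facet normal -0.265 -0.941 -0.212
outer loop
vertex -2.382 -3.902 3.06
vertex -1.896 -4.166 3.623
vertex -2.645 -3.994 3.798
endloop
endfacet
facet normal -0.569 -0.008 -0.823
outer loop
vertex -2.232 -3.136 2.949
vertex -2.382 -3.902 3.06
vertex -2.854 -3.358 3.381
endloop
endfacet
facet normal 0.089 0.874 -0.477
outer loop
vertex -1.655 -2.926 3.442
vertex -2.232 -3.136 2.949
vertex -2.404 -2.754 3.617
endloop
endfacet
facet normal 0.800 0.490 0.346
outer loop
vertex -1.446 -3.562 3.859
vertex -1.655 -2.926 3.442
vertex -1.918 -3.018 4.18
endloop
endfacet

endsolid


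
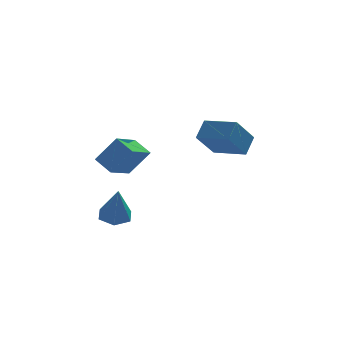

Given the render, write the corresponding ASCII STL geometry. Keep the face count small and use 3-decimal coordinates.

solid 
facet normal -0.562 0.668 0.488
outer loop
vertex -2.083 -0.648 1.335
vertex -1.055 0.676 0.708
vertex -3.131 -0.501 -0.072
endloop
endfacet
facet normal -0.574 -0.740 0.351
outer loop
vertex -2.445 -1.316 -0.668
vertex -2.083 -0.648 1.335
vertex -3.131 -0.501 -0.072
endloop
endfacet
facet normal -0.562 0.668 0.488
outer loop
vertex -3.131 -0.501 -0.072
vertex -1.055 0.676 0.708
vertex -2.102 0.823 -0.699
endloop
endfacet
facet normal -0.595 0.084 -0.799
outer loop
vertex -2.102 0.823 -0.699
vertex -2.445 -1.316 -0.668
vertex -3.131 -0.501 -0.072
endloop
endfacet
facet normal 0.595 -0.084 0.799
outer loop
vertex -2.083 -0.648 1.335
vertex -0.369 -0.139 0.112
vertex -1.055 0.676 0.708
endloop
endfacet
facet normal -0.575 -0.739 0.350
outer loop
vertex -1.398 -1.463 0.739
vertex -2.083 -0.648 1.335
vertex -2.445 -1.316 -0.668
endloop
endfacet
facet normal 0.595 -0.084 0.799
outer loop
vertex -1.398 -1.463 0.739
vertex -0.369 -0.139 0.112
vertex -2.083 -0.648 1.335
endloop
endfacet
facet normal 0.575 0.740 -0.350
outer loop
vertex -1.055 0.676 0.708
vertex -0.369 -0.139 0.112
vertex -2.102 0.823 -0.699
endloop
endfacet
facet normal -0.595 0.084 -0.799
outer loop
vertex -1.417 0.008 -1.295
vertex -2.445 -1.316 -0.668
vertex -2.102 0.823 -0.699
endloop
endfacet
facet normal 0.575 0.739 -0.351
outer loop
vertex -2.102 0.823 -0.699
vertex -0.369 -0.139 0.112
vertex -1.417 0.008 -1.295
endloop
endfacet
facet normal 0.562 -0.668 -0.488
outer loop
vertex -1.417 0.008 -1.295
vertex -1.398 -1.463 0.739
vertex -2.445 -1.316 -0.668
endloop
endfacet
facet normal 0.562 -0.668 -0.488
outer loop
vertex -0.369 -0.139 0.112
vertex -1.398 -1.463 0.739
vertex -1.417 0.008 -1.295
endloop
endfacet
facet normal -0.052 0.369 -0.928
outer loop
vertex -1.332 0.022 -3.934
vertex -2.165 -0.307 -4.018
vertex -2.04 0.524 -3.695
endloop
endfacet
facet normal 0.596 0.571 0.564
outer loop
vertex -1.332 0.022 -3.934
vertex -2.04 0.524 -3.695
vertex -2.055 -1.093 -2.042
endloop
endfacet
facet normal -0.052 0.369 -0.928
outer loop
vertex -2.04 0.524 -3.695
vertex -2.165 -0.307 -4.018
vertex -2.873 0.195 -3.779
endloop
endfacet
facet normal -0.333 0.676 0.658
outer loop
vertex -2.04 0.524 -3.695
vertex -2.873 0.195 -3.779
vertex -2.055 -1.093 -2.042
endloop
endfacet
facet normal -0.051 0.370 -0.928
outer loop
vertex -2.873 0.195 -3.779
vertex -2.165 -0.307 -4.018
vertex -2.999 -0.636 -4.103
endloop
endfacet
facet normal -0.911 -0.023 0.412
outer loop
vertex -2.873 0.195 -3.779
vertex -2.999 -0.636 -4.103
vertex -2.055 -1.093 -2.042
endloop
endfacet
facet normal -0.051 0.370 -0.928
outer loop
vertex -2.999 -0.636 -4.103
vertex -2.165 -0.307 -4.018
vertex -2.29 -1.137 -4.342
endloop
endfacet
facet normal -0.559 -0.826 0.073
outer loop
vertex -2.999 -0.636 -4.103
vertex -2.29 -1.137 -4.342
vertex -2.055 -1.093 -2.042
endloop
endfacet
facet normal -0.051 0.370 -0.928
outer loop
vertex -2.29 -1.137 -4.342
vertex -2.165 -0.307 -4.018
vertex -1.457 -0.808 -4.257
endloop
endfacet
facet normal 0.369 -0.929 -0.020
outer loop
vertex -2.29 -1.137 -4.342
vertex -1.457 -0.808 -4.257
vertex -2.055 -1.093 -2.042
endloop
endfacet
facet normal -0.052 0.369 -0.928
outer loop
vertex -1.457 -0.808 -4.257
vertex -2.165 -0.307 -4.018
vertex -1.332 0.022 -3.934
endloop
endfacet
facet normal 0.947 -0.230 0.226
outer loop
vertex -1.457 -0.808 -4.257
vertex -1.332 0.022 -3.934
vertex -2.055 -1.093 -2.042
endloop
endfacet
facet normal -0.747 0.652 -0.133
outer loop
vertex 2.775 3.368 0.956
vertex 3.819 4.275 -0.461
vertex 2.243 2.576 0.058
endloop
endfacet
facet normal -0.527 -0.458 0.716
outer loop
vertex 3.721 1.285 0.321
vertex 2.775 3.368 0.956
vertex 2.243 2.576 0.058
endloop
endfacet
facet normal -0.747 0.652 -0.133
outer loop
vertex 2.243 2.576 0.058
vertex 3.819 4.275 -0.461
vertex 3.287 3.483 -1.359
endloop
endfacet
facet normal -0.406 -0.604 -0.686
outer loop
vertex 3.287 3.483 -1.359
vertex 3.721 1.285 0.321
vertex 2.243 2.576 0.058
endloop
endfacet
facet normal 0.406 0.604 0.686
outer loop
vertex 2.775 3.368 0.956
vertex 5.297 2.984 -0.198
vertex 3.819 4.275 -0.461
endloop
endfacet
facet normal -0.527 -0.458 0.716
outer loop
vertex 4.253 2.077 1.219
vertex 2.775 3.368 0.956
vertex 3.721 1.285 0.321
endloop
endfacet
facet normal 0.406 0.604 0.686
outer loop
vertex 4.253 2.077 1.219
vertex 5.297 2.984 -0.198
vertex 2.775 3.368 0.956
endloop
endfacet
facet normal 0.527 0.458 -0.716
outer loop
vertex 3.819 4.275 -0.461
vertex 5.297 2.984 -0.198
vertex 3.287 3.483 -1.359
endloop
endfacet
facet normal -0.406 -0.604 -0.686
outer loop
vertex 4.765 2.192 -1.096
vertex 3.721 1.285 0.321
vertex 3.287 3.483 -1.359
endloop
endfacet
facet normal 0.527 0.458 -0.716
outer loop
vertex 3.287 3.483 -1.359
vertex 5.297 2.984 -0.198
vertex 4.765 2.192 -1.096
endloop
endfacet
facet normal 0.747 -0.652 0.133
outer loop
vertex 4.765 2.192 -1.096
vertex 4.253 2.077 1.219
vertex 3.721 1.285 0.321
endloop
endfacet
facet normal 0.747 -0.652 0.133
outer loop
vertex 5.297 2.984 -0.198
vertex 4.253 2.077 1.219
vertex 4.765 2.192 -1.096
endloop
endfacet

endsolid


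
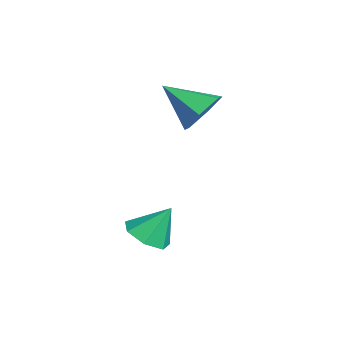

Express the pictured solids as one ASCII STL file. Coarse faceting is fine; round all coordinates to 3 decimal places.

solid 
facet normal -0.035 -0.543 -0.839
outer loop
vertex 3.947 0.078 -4.416
vertex 3.212 -0.399 -4.076
vertex 3.213 0.39 -4.587
endloop
endfacet
facet normal 0.398 0.917 -0.037
outer loop
vertex 3.947 0.078 -4.416
vertex 3.213 0.39 -4.587
vertex 3.268 0.439 -2.784
endloop
endfacet
facet normal -0.036 -0.543 -0.839
outer loop
vertex 3.213 0.39 -4.587
vertex 3.212 -0.399 -4.076
vertex 2.478 0.108 -4.373
endloop
endfacet
facet normal -0.362 0.932 -0.014
outer loop
vertex 3.213 0.39 -4.587
vertex 2.478 0.108 -4.373
vertex 3.268 0.439 -2.784
endloop
endfacet
facet normal -0.036 -0.544 -0.838
outer loop
vertex 2.478 0.108 -4.373
vertex 3.212 -0.399 -4.076
vertex 2.296 -0.555 -3.935
endloop
endfacet
facet normal -0.836 0.443 0.323
outer loop
vertex 2.478 0.108 -4.373
vertex 2.296 -0.555 -3.935
vertex 3.268 0.439 -2.784
endloop
endfacet
facet normal -0.036 -0.545 -0.838
outer loop
vertex 2.296 -0.555 -3.935
vertex 3.212 -0.399 -4.076
vertex 2.804 -1.101 -3.602
endloop
endfacet
facet normal -0.668 -0.182 0.721
outer loop
vertex 2.296 -0.555 -3.935
vertex 2.804 -1.101 -3.602
vertex 3.268 0.439 -2.784
endloop
endfacet
facet normal -0.037 -0.544 -0.838
outer loop
vertex 2.804 -1.101 -3.602
vertex 3.212 -0.399 -4.076
vertex 3.619 -1.118 -3.627
endloop
endfacet
facet normal 0.017 -0.473 0.881
outer loop
vertex 2.804 -1.101 -3.602
vertex 3.619 -1.118 -3.627
vertex 3.268 0.439 -2.784
endloop
endfacet
facet normal -0.036 -0.544 -0.839
outer loop
vertex 3.619 -1.118 -3.627
vertex 3.212 -0.399 -4.076
vertex 4.128 -0.593 -3.989
endloop
endfacet
facet normal 0.701 -0.211 0.681
outer loop
vertex 3.619 -1.118 -3.627
vertex 4.128 -0.593 -3.989
vertex 3.268 0.439 -2.784
endloop
endfacet
facet normal -0.035 -0.543 -0.839
outer loop
vertex 4.128 -0.593 -3.989
vertex 3.212 -0.399 -4.076
vertex 3.947 0.078 -4.416
endloop
endfacet
facet normal 0.871 0.408 0.272
outer loop
vertex 4.128 -0.593 -3.989
vertex 3.947 0.078 -4.416
vertex 3.268 0.439 -2.784
endloop
endfacet
facet normal 0.423 0.715 -0.556
outer loop
vertex 0.567 1.241 -0.339
vertex -0.011 1.989 0.183
vertex 0.962 1.702 0.554
endloop
endfacet
facet normal 0.561 -0.810 0.170
outer loop
vertex 0.567 1.241 -0.339
vertex 0.962 1.702 0.554
vertex -0.829 0.611 1.257
endloop
endfacet
facet normal 0.423 0.715 -0.557
outer loop
vertex 0.962 1.702 0.554
vertex -0.011 1.989 0.183
vertex 0.384 2.451 1.076
endloop
endfacet
facet normal 0.473 -0.228 0.851
outer loop
vertex 0.962 1.702 0.554
vertex 0.384 2.451 1.076
vertex -0.829 0.611 1.257
endloop
endfacet
facet normal 0.424 0.714 -0.557
outer loop
vertex 0.384 2.451 1.076
vertex -0.011 1.989 0.183
vertex -0.588 2.738 0.704
endloop
endfacet
facet normal -0.273 0.271 0.923
outer loop
vertex 0.384 2.451 1.076
vertex -0.588 2.738 0.704
vertex -0.829 0.611 1.257
endloop
endfacet
facet normal 0.425 0.714 -0.556
outer loop
vertex -0.588 2.738 0.704
vertex -0.011 1.989 0.183
vertex -0.983 2.277 -0.189
endloop
endfacet
facet normal -0.930 0.187 0.315
outer loop
vertex -0.588 2.738 0.704
vertex -0.983 2.277 -0.189
vertex -0.829 0.611 1.257
endloop
endfacet
facet normal 0.425 0.714 -0.556
outer loop
vertex -0.983 2.277 -0.189
vertex -0.011 1.989 0.183
vertex -0.406 1.528 -0.71
endloop
endfacet
facet normal -0.843 -0.395 -0.365
outer loop
vertex -0.983 2.277 -0.189
vertex -0.406 1.528 -0.71
vertex -0.829 0.611 1.257
endloop
endfacet
facet normal 0.423 0.715 -0.556
outer loop
vertex -0.406 1.528 -0.71
vertex -0.011 1.989 0.183
vertex 0.567 1.241 -0.339
endloop
endfacet
facet normal -0.097 -0.894 -0.438
outer loop
vertex -0.406 1.528 -0.71
vertex 0.567 1.241 -0.339
vertex -0.829 0.611 1.257
endloop
endfacet

endsolid


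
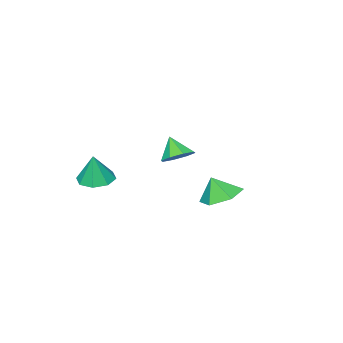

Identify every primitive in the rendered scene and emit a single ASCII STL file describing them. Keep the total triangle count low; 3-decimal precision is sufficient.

solid 
facet normal 0.108 0.577 -0.810
outer loop
vertex 2.669 1.421 3.165
vertex 1.969 1.677 3.254
vertex 2.647 1.89 3.496
endloop
endfacet
facet normal 0.783 -0.334 0.525
outer loop
vertex 2.669 1.421 3.165
vertex 2.647 1.89 3.496
vertex 1.851 1.043 4.146
endloop
endfacet
facet normal 0.108 0.577 -0.810
outer loop
vertex 2.647 1.89 3.496
vertex 1.969 1.677 3.254
vertex 2.228 2.234 3.685
endloop
endfacet
facet normal 0.514 0.163 0.842
outer loop
vertex 2.647 1.89 3.496
vertex 2.228 2.234 3.685
vertex 1.851 1.043 4.146
endloop
endfacet
facet normal 0.109 0.576 -0.810
outer loop
vertex 2.228 2.234 3.685
vertex 1.969 1.677 3.254
vertex 1.658 2.252 3.621
endloop
endfacet
facet normal -0.091 0.384 0.919
outer loop
vertex 2.228 2.234 3.685
vertex 1.658 2.252 3.621
vertex 1.851 1.043 4.146
endloop
endfacet
facet normal 0.108 0.576 -0.811
outer loop
vertex 1.658 2.252 3.621
vertex 1.969 1.677 3.254
vertex 1.27 1.933 3.343
endloop
endfacet
facet normal -0.674 0.201 0.711
outer loop
vertex 1.658 2.252 3.621
vertex 1.27 1.933 3.343
vertex 1.851 1.043 4.146
endloop
endfacet
facet normal 0.108 0.575 -0.811
outer loop
vertex 1.27 1.933 3.343
vertex 1.969 1.677 3.254
vertex 1.292 1.464 3.013
endloop
endfacet
facet normal -0.898 -0.281 0.339
outer loop
vertex 1.27 1.933 3.343
vertex 1.292 1.464 3.013
vertex 1.851 1.043 4.146
endloop
endfacet
facet normal 0.107 0.576 -0.811
outer loop
vertex 1.292 1.464 3.013
vertex 1.969 1.677 3.254
vertex 1.71 1.12 2.824
endloop
endfacet
facet normal -0.629 -0.777 0.022
outer loop
vertex 1.292 1.464 3.013
vertex 1.71 1.12 2.824
vertex 1.851 1.043 4.146
endloop
endfacet
facet normal 0.108 0.576 -0.811
outer loop
vertex 1.71 1.12 2.824
vertex 1.969 1.677 3.254
vertex 2.281 1.102 2.887
endloop
endfacet
facet normal -0.025 -0.998 -0.055
outer loop
vertex 1.71 1.12 2.824
vertex 2.281 1.102 2.887
vertex 1.851 1.043 4.146
endloop
endfacet
facet normal 0.107 0.576 -0.811
outer loop
vertex 2.281 1.102 2.887
vertex 1.969 1.677 3.254
vertex 2.669 1.421 3.165
endloop
endfacet
facet normal 0.560 -0.814 0.153
outer loop
vertex 2.281 1.102 2.887
vertex 2.669 1.421 3.165
vertex 1.851 1.043 4.146
endloop
endfacet
facet normal -0.178 -0.074 -0.981
outer loop
vertex 3.404 -2.725 0.651
vertex 2.574 -2.613 0.793
vertex 3.231 -2.098 0.635
endloop
endfacet
facet normal 0.915 0.260 0.307
outer loop
vertex 3.404 -2.725 0.651
vertex 3.231 -2.098 0.635
vertex 2.826 -2.507 2.187
endloop
endfacet
facet normal -0.177 -0.075 -0.981
outer loop
vertex 3.231 -2.098 0.635
vertex 2.574 -2.613 0.793
vertex 2.673 -1.773 0.711
endloop
endfacet
facet normal 0.507 0.791 0.341
outer loop
vertex 3.231 -2.098 0.635
vertex 2.673 -1.773 0.711
vertex 2.826 -2.507 2.187
endloop
endfacet
facet normal -0.179 -0.075 -0.981
outer loop
vertex 2.673 -1.773 0.711
vertex 2.574 -2.613 0.793
vertex 2.057 -1.94 0.836
endloop
endfacet
facet normal -0.147 0.880 0.453
outer loop
vertex 2.673 -1.773 0.711
vertex 2.057 -1.94 0.836
vertex 2.826 -2.507 2.187
endloop
endfacet
facet normal -0.178 -0.074 -0.981
outer loop
vertex 2.057 -1.94 0.836
vertex 2.574 -2.613 0.793
vertex 1.743 -2.501 0.935
endloop
endfacet
facet normal -0.665 0.474 0.577
outer loop
vertex 2.057 -1.94 0.836
vertex 1.743 -2.501 0.935
vertex 2.826 -2.507 2.187
endloop
endfacet
facet normal -0.178 -0.076 -0.981
outer loop
vertex 1.743 -2.501 0.935
vertex 2.574 -2.613 0.793
vertex 1.916 -3.128 0.952
endloop
endfacet
facet normal -0.743 -0.188 0.642
outer loop
vertex 1.743 -2.501 0.935
vertex 1.916 -3.128 0.952
vertex 2.826 -2.507 2.187
endloop
endfacet
facet normal -0.179 -0.074 -0.981
outer loop
vertex 1.916 -3.128 0.952
vertex 2.574 -2.613 0.793
vertex 2.474 -3.453 0.875
endloop
endfacet
facet normal -0.335 -0.719 0.609
outer loop
vertex 1.916 -3.128 0.952
vertex 2.474 -3.453 0.875
vertex 2.826 -2.507 2.187
endloop
endfacet
facet normal -0.177 -0.075 -0.981
outer loop
vertex 2.474 -3.453 0.875
vertex 2.574 -2.613 0.793
vertex 3.091 -3.286 0.751
endloop
endfacet
facet normal 0.318 -0.807 0.497
outer loop
vertex 2.474 -3.453 0.875
vertex 3.091 -3.286 0.751
vertex 2.826 -2.507 2.187
endloop
endfacet
facet normal -0.178 -0.076 -0.981
outer loop
vertex 3.091 -3.286 0.751
vertex 2.574 -2.613 0.793
vertex 3.404 -2.725 0.651
endloop
endfacet
facet normal 0.837 -0.401 0.372
outer loop
vertex 3.091 -3.286 0.751
vertex 3.404 -2.725 0.651
vertex 2.826 -2.507 2.187
endloop
endfacet
facet normal -0.248 0.319 -0.915
outer loop
vertex -1.982 -1.091 -1.605
vertex -2.622 -0.387 -1.186
vertex -1.628 -0.142 -1.37
endloop
endfacet
facet normal 0.867 -0.398 0.301
outer loop
vertex -1.982 -1.091 -1.605
vertex -1.628 -0.142 -1.37
vertex -2.338 -0.753 -0.134
endloop
endfacet
facet normal -0.248 0.318 -0.915
outer loop
vertex -1.628 -0.142 -1.37
vertex -2.622 -0.387 -1.186
vertex -2.269 0.563 -0.951
endloop
endfacet
facet normal 0.741 0.325 0.587
outer loop
vertex -1.628 -0.142 -1.37
vertex -2.269 0.563 -0.951
vertex -2.338 -0.753 -0.134
endloop
endfacet
facet normal -0.247 0.318 -0.915
outer loop
vertex -2.269 0.563 -0.951
vertex -2.622 -0.387 -1.186
vertex -3.263 0.318 -0.768
endloop
endfacet
facet normal 0.027 0.526 0.850
outer loop
vertex -2.269 0.563 -0.951
vertex -3.263 0.318 -0.768
vertex -2.338 -0.753 -0.134
endloop
endfacet
facet normal -0.247 0.318 -0.915
outer loop
vertex -3.263 0.318 -0.768
vertex -2.622 -0.387 -1.186
vertex -3.616 -0.632 -1.003
endloop
endfacet
facet normal -0.562 0.004 0.827
outer loop
vertex -3.263 0.318 -0.768
vertex -3.616 -0.632 -1.003
vertex -2.338 -0.753 -0.134
endloop
endfacet
facet normal -0.247 0.319 -0.915
outer loop
vertex -3.616 -0.632 -1.003
vertex -2.622 -0.387 -1.186
vertex -2.976 -1.336 -1.421
endloop
endfacet
facet normal -0.436 -0.718 0.542
outer loop
vertex -3.616 -0.632 -1.003
vertex -2.976 -1.336 -1.421
vertex -2.338 -0.753 -0.134
endloop
endfacet
facet normal -0.248 0.319 -0.915
outer loop
vertex -2.976 -1.336 -1.421
vertex -2.622 -0.387 -1.186
vertex -1.982 -1.091 -1.605
endloop
endfacet
facet normal 0.278 -0.919 0.279
outer loop
vertex -2.976 -1.336 -1.421
vertex -1.982 -1.091 -1.605
vertex -2.338 -0.753 -0.134
endloop
endfacet

endsolid


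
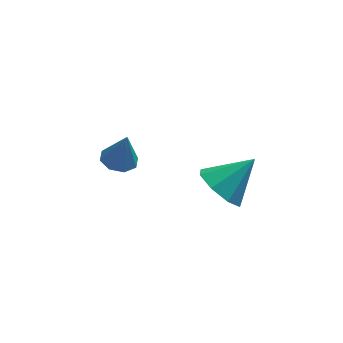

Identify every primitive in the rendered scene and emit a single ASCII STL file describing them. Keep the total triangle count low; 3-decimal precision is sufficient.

solid 
facet normal -0.219 0.057 -0.974
outer loop
vertex 0.904 1.672 -2.663
vertex 0.517 1.127 -2.608
vertex 0.418 1.787 -2.547
endloop
endfacet
facet normal 0.303 0.855 0.421
outer loop
vertex 0.904 1.672 -2.663
vertex 0.418 1.787 -2.547
vertex 0.803 1.053 -1.332
endloop
endfacet
facet normal -0.218 0.057 -0.974
outer loop
vertex 0.418 1.787 -2.547
vertex 0.517 1.127 -2.608
vertex -0.01 1.516 -2.467
endloop
endfacet
facet normal -0.364 0.742 0.563
outer loop
vertex 0.418 1.787 -2.547
vertex -0.01 1.516 -2.467
vertex 0.803 1.053 -1.332
endloop
endfacet
facet normal -0.219 0.056 -0.974
outer loop
vertex -0.01 1.516 -2.467
vertex 0.517 1.127 -2.608
vertex -0.129 1.017 -2.469
endloop
endfacet
facet normal -0.764 0.180 0.620
outer loop
vertex -0.01 1.516 -2.467
vertex -0.129 1.017 -2.469
vertex 0.803 1.053 -1.332
endloop
endfacet
facet normal -0.219 0.058 -0.974
outer loop
vertex -0.129 1.017 -2.469
vertex 0.517 1.127 -2.608
vertex 0.13 0.583 -2.553
endloop
endfacet
facet normal -0.661 -0.502 0.558
outer loop
vertex -0.129 1.017 -2.469
vertex 0.13 0.583 -2.553
vertex 0.803 1.053 -1.332
endloop
endfacet
facet normal -0.219 0.057 -0.974
outer loop
vertex 0.13 0.583 -2.553
vertex 0.517 1.127 -2.608
vertex 0.616 0.468 -2.669
endloop
endfacet
facet normal -0.116 -0.904 0.412
outer loop
vertex 0.13 0.583 -2.553
vertex 0.616 0.468 -2.669
vertex 0.803 1.053 -1.332
endloop
endfacet
facet normal -0.218 0.057 -0.974
outer loop
vertex 0.616 0.468 -2.669
vertex 0.517 1.127 -2.608
vertex 1.044 0.739 -2.749
endloop
endfacet
facet normal 0.551 -0.790 0.269
outer loop
vertex 0.616 0.468 -2.669
vertex 1.044 0.739 -2.749
vertex 0.803 1.053 -1.332
endloop
endfacet
facet normal -0.219 0.056 -0.974
outer loop
vertex 1.044 0.739 -2.749
vertex 0.517 1.127 -2.608
vertex 1.163 1.237 -2.747
endloop
endfacet
facet normal 0.950 -0.228 0.212
outer loop
vertex 1.044 0.739 -2.749
vertex 1.163 1.237 -2.747
vertex 0.803 1.053 -1.332
endloop
endfacet
facet normal -0.219 0.057 -0.974
outer loop
vertex 1.163 1.237 -2.747
vertex 0.517 1.127 -2.608
vertex 0.904 1.672 -2.663
endloop
endfacet
facet normal 0.849 0.452 0.275
outer loop
vertex 1.163 1.237 -2.747
vertex 0.904 1.672 -2.663
vertex 0.803 1.053 -1.332
endloop
endfacet
facet normal -0.730 -0.230 -0.643
outer loop
vertex 3.671 -2.135 -1.245
vertex 3.29 -2.699 -0.611
vertex 3.2 -1.799 -0.83
endloop
endfacet
facet normal 0.501 0.856 -0.125
outer loop
vertex 3.671 -2.135 -1.245
vertex 3.2 -1.799 -0.83
vertex 4.43 -2.341 0.391
endloop
endfacet
facet normal -0.731 -0.229 -0.643
outer loop
vertex 3.2 -1.799 -0.83
vertex 3.29 -2.699 -0.611
vertex 2.782 -1.991 -0.286
endloop
endfacet
facet normal 0.048 0.930 0.365
outer loop
vertex 3.2 -1.799 -0.83
vertex 2.782 -1.991 -0.286
vertex 4.43 -2.341 0.391
endloop
endfacet
facet normal -0.731 -0.230 -0.643
outer loop
vertex 2.782 -1.991 -0.286
vertex 3.29 -2.699 -0.611
vertex 2.662 -2.597 0.067
endloop
endfacet
facet normal -0.226 0.523 0.822
outer loop
vertex 2.782 -1.991 -0.286
vertex 2.662 -2.597 0.067
vertex 4.43 -2.341 0.391
endloop
endfacet
facet normal -0.731 -0.229 -0.643
outer loop
vertex 2.662 -2.597 0.067
vertex 3.29 -2.699 -0.611
vertex 2.909 -3.263 0.023
endloop
endfacet
facet normal -0.161 -0.125 0.979
outer loop
vertex 2.662 -2.597 0.067
vertex 2.909 -3.263 0.023
vertex 4.43 -2.341 0.391
endloop
endfacet
facet normal -0.731 -0.229 -0.643
outer loop
vertex 2.909 -3.263 0.023
vertex 3.29 -2.699 -0.611
vertex 3.38 -3.598 -0.393
endloop
endfacet
facet normal 0.205 -0.636 0.744
outer loop
vertex 2.909 -3.263 0.023
vertex 3.38 -3.598 -0.393
vertex 4.43 -2.341 0.391
endloop
endfacet
facet normal -0.731 -0.229 -0.643
outer loop
vertex 3.38 -3.598 -0.393
vertex 3.29 -2.699 -0.611
vertex 3.798 -3.407 -0.936
endloop
endfacet
facet normal 0.657 -0.709 0.256
outer loop
vertex 3.38 -3.598 -0.393
vertex 3.798 -3.407 -0.936
vertex 4.43 -2.341 0.391
endloop
endfacet
facet normal -0.731 -0.230 -0.643
outer loop
vertex 3.798 -3.407 -0.936
vertex 3.29 -2.699 -0.611
vertex 3.918 -2.801 -1.289
endloop
endfacet
facet normal 0.932 -0.302 -0.201
outer loop
vertex 3.798 -3.407 -0.936
vertex 3.918 -2.801 -1.289
vertex 4.43 -2.341 0.391
endloop
endfacet
facet normal -0.731 -0.229 -0.643
outer loop
vertex 3.918 -2.801 -1.289
vertex 3.29 -2.699 -0.611
vertex 3.671 -2.135 -1.245
endloop
endfacet
facet normal 0.867 0.345 -0.359
outer loop
vertex 3.918 -2.801 -1.289
vertex 3.671 -2.135 -1.245
vertex 4.43 -2.341 0.391
endloop
endfacet

endsolid


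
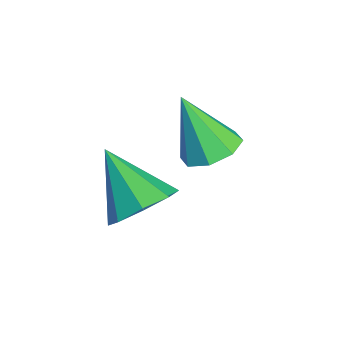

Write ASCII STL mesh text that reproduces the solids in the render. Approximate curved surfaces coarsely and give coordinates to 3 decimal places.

solid 
facet normal 0.683 0.384 -0.621
outer loop
vertex -1.712 -2.755 3.902
vertex -1.943 -3.134 3.413
vertex -2.079 -2.529 3.638
endloop
endfacet
facet normal -0.225 0.564 0.795
outer loop
vertex -1.712 -2.755 3.902
vertex -2.079 -2.529 3.638
vertex -2.817 -3.626 4.207
endloop
endfacet
facet normal 0.683 0.384 -0.621
outer loop
vertex -2.079 -2.529 3.638
vertex -1.943 -3.134 3.413
vertex -2.366 -2.657 3.243
endloop
endfacet
facet normal -0.708 0.636 0.308
outer loop
vertex -2.079 -2.529 3.638
vertex -2.366 -2.657 3.243
vertex -2.817 -3.626 4.207
endloop
endfacet
facet normal 0.684 0.385 -0.620
outer loop
vertex -2.366 -2.657 3.243
vertex -1.943 -3.134 3.413
vertex -2.405 -3.064 2.947
endloop
endfacet
facet normal -0.949 0.239 -0.204
outer loop
vertex -2.366 -2.657 3.243
vertex -2.405 -3.064 2.947
vertex -2.817 -3.626 4.207
endloop
endfacet
facet normal 0.684 0.385 -0.620
outer loop
vertex -2.405 -3.064 2.947
vertex -1.943 -3.134 3.413
vertex -2.173 -3.513 2.924
endloop
endfacet
facet normal -0.807 -0.394 -0.440
outer loop
vertex -2.405 -3.064 2.947
vertex -2.173 -3.513 2.924
vertex -2.817 -3.626 4.207
endloop
endfacet
facet normal 0.683 0.385 -0.620
outer loop
vertex -2.173 -3.513 2.924
vertex -1.943 -3.134 3.413
vertex -1.806 -3.739 3.188
endloop
endfacet
facet normal -0.363 -0.894 -0.261
outer loop
vertex -2.173 -3.513 2.924
vertex -1.806 -3.739 3.188
vertex -2.817 -3.626 4.207
endloop
endfacet
facet normal 0.684 0.385 -0.620
outer loop
vertex -1.806 -3.739 3.188
vertex -1.943 -3.134 3.413
vertex -1.52 -3.611 3.583
endloop
endfacet
facet normal 0.120 -0.967 0.226
outer loop
vertex -1.806 -3.739 3.188
vertex -1.52 -3.611 3.583
vertex -2.817 -3.626 4.207
endloop
endfacet
facet normal 0.683 0.384 -0.622
outer loop
vertex -1.52 -3.611 3.583
vertex -1.943 -3.134 3.413
vertex -1.48 -3.203 3.879
endloop
endfacet
facet normal 0.361 -0.570 0.738
outer loop
vertex -1.52 -3.611 3.583
vertex -1.48 -3.203 3.879
vertex -2.817 -3.626 4.207
endloop
endfacet
facet normal 0.683 0.385 -0.621
outer loop
vertex -1.48 -3.203 3.879
vertex -1.943 -3.134 3.413
vertex -1.712 -2.755 3.902
endloop
endfacet
facet normal 0.219 0.063 0.974
outer loop
vertex -1.48 -3.203 3.879
vertex -1.712 -2.755 3.902
vertex -2.817 -3.626 4.207
endloop
endfacet
facet normal 0.313 0.352 -0.882
outer loop
vertex -3.159 -1.814 3.056
vertex -3.714 -1.667 2.918
vertex -3.265 -1.394 3.186
endloop
endfacet
facet normal 0.732 -0.026 0.681
outer loop
vertex -3.159 -1.814 3.056
vertex -3.265 -1.394 3.186
vertex -4.126 -2.133 4.082
endloop
endfacet
facet normal 0.313 0.352 -0.882
outer loop
vertex -3.265 -1.394 3.186
vertex -3.714 -1.667 2.918
vertex -3.633 -1.135 3.159
endloop
endfacet
facet normal 0.329 0.548 0.769
outer loop
vertex -3.265 -1.394 3.186
vertex -3.633 -1.135 3.159
vertex -4.126 -2.133 4.082
endloop
endfacet
facet normal 0.312 0.352 -0.882
outer loop
vertex -3.633 -1.135 3.159
vertex -3.714 -1.667 2.918
vertex -4.049 -1.187 2.991
endloop
endfacet
facet normal -0.334 0.724 0.604
outer loop
vertex -3.633 -1.135 3.159
vertex -4.049 -1.187 2.991
vertex -4.126 -2.133 4.082
endloop
endfacet
facet normal 0.313 0.352 -0.882
outer loop
vertex -4.049 -1.187 2.991
vertex -3.714 -1.667 2.918
vertex -4.268 -1.521 2.78
endloop
endfacet
facet normal -0.874 0.396 0.281
outer loop
vertex -4.049 -1.187 2.991
vertex -4.268 -1.521 2.78
vertex -4.126 -2.133 4.082
endloop
endfacet
facet normal 0.313 0.352 -0.882
outer loop
vertex -4.268 -1.521 2.78
vertex -3.714 -1.667 2.918
vertex -4.163 -1.94 2.65
endloop
endfacet
facet normal -0.971 -0.241 -0.007
outer loop
vertex -4.268 -1.521 2.78
vertex -4.163 -1.94 2.65
vertex -4.126 -2.133 4.082
endloop
endfacet
facet normal 0.313 0.352 -0.882
outer loop
vertex -4.163 -1.94 2.65
vertex -3.714 -1.667 2.918
vertex -3.794 -2.2 2.677
endloop
endfacet
facet normal -0.569 -0.817 -0.095
outer loop
vertex -4.163 -1.94 2.65
vertex -3.794 -2.2 2.677
vertex -4.126 -2.133 4.082
endloop
endfacet
facet normal 0.312 0.352 -0.882
outer loop
vertex -3.794 -2.2 2.677
vertex -3.714 -1.667 2.918
vertex -3.379 -2.147 2.845
endloop
endfacet
facet normal 0.098 -0.993 0.071
outer loop
vertex -3.794 -2.2 2.677
vertex -3.379 -2.147 2.845
vertex -4.126 -2.133 4.082
endloop
endfacet
facet normal 0.313 0.352 -0.882
outer loop
vertex -3.379 -2.147 2.845
vertex -3.714 -1.667 2.918
vertex -3.159 -1.814 3.056
endloop
endfacet
facet normal 0.635 -0.667 0.391
outer loop
vertex -3.379 -2.147 2.845
vertex -3.159 -1.814 3.056
vertex -4.126 -2.133 4.082
endloop
endfacet

endsolid


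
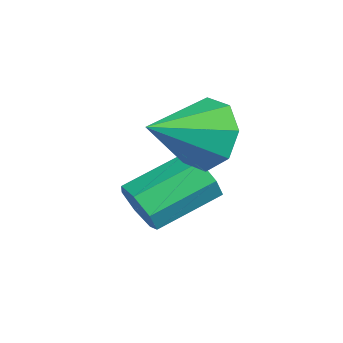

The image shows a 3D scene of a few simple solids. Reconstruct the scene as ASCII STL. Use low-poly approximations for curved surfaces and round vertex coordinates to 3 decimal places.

solid 
facet normal -0.316 0.857 -0.408
outer loop
vertex -1.446 3.351 -0.176
vertex -2.062 3.542 0.702
vertex -1.039 3.781 0.412
endloop
endfacet
facet normal 0.866 -0.389 -0.315
outer loop
vertex -1.446 3.351 -0.176
vertex -1.039 3.781 0.412
vertex -1.478 1.958 1.458
endloop
endfacet
facet normal -0.316 0.857 -0.408
outer loop
vertex -1.039 3.781 0.412
vertex -2.062 3.542 0.702
vertex -1.232 4.071 1.17
endloop
endfacet
facet normal 0.959 -0.074 0.273
outer loop
vertex -1.039 3.781 0.412
vertex -1.232 4.071 1.17
vertex -1.478 1.958 1.458
endloop
endfacet
facet normal -0.315 0.856 -0.409
outer loop
vertex -1.232 4.071 1.17
vertex -2.062 3.542 0.702
vertex -1.911 4.052 1.654
endloop
endfacet
facet normal 0.579 0.044 0.814
outer loop
vertex -1.232 4.071 1.17
vertex -1.911 4.052 1.654
vertex -1.478 1.958 1.458
endloop
endfacet
facet normal -0.316 0.856 -0.409
outer loop
vertex -1.911 4.052 1.654
vertex -2.062 3.542 0.702
vertex -2.679 3.734 1.581
endloop
endfacet
facet normal -0.052 -0.104 0.993
outer loop
vertex -1.911 4.052 1.654
vertex -2.679 3.734 1.581
vertex -1.478 1.958 1.458
endloop
endfacet
facet normal -0.316 0.856 -0.409
outer loop
vertex -2.679 3.734 1.581
vertex -2.062 3.542 0.702
vertex -3.085 3.303 0.993
endloop
endfacet
facet normal -0.564 -0.430 0.705
outer loop
vertex -2.679 3.734 1.581
vertex -3.085 3.303 0.993
vertex -1.478 1.958 1.458
endloop
endfacet
facet normal -0.316 0.857 -0.408
outer loop
vertex -3.085 3.303 0.993
vertex -2.062 3.542 0.702
vertex -2.893 3.013 0.235
endloop
endfacet
facet normal -0.657 -0.744 0.118
outer loop
vertex -3.085 3.303 0.993
vertex -2.893 3.013 0.235
vertex -1.478 1.958 1.458
endloop
endfacet
facet normal -0.316 0.856 -0.408
outer loop
vertex -2.893 3.013 0.235
vertex -2.062 3.542 0.702
vertex -2.213 3.033 -0.249
endloop
endfacet
facet normal -0.276 -0.862 -0.424
outer loop
vertex -2.893 3.013 0.235
vertex -2.213 3.033 -0.249
vertex -1.478 1.958 1.458
endloop
endfacet
facet normal -0.316 0.856 -0.408
outer loop
vertex -2.213 3.033 -0.249
vertex -2.062 3.542 0.702
vertex -1.446 3.351 -0.176
endloop
endfacet
facet normal 0.354 -0.715 -0.603
outer loop
vertex -2.213 3.033 -0.249
vertex -1.446 3.351 -0.176
vertex -1.478 1.958 1.458
endloop
endfacet
facet normal 0.185 -0.901 -0.393
outer loop
vertex -1.634 1.708 -0.866
vertex -2.02 1.906 -1.502
vertex -1.27 1.993 -1.349
endloop
endfacet
facet normal 0.818 -0.080 0.569
outer loop
vertex -1.634 1.708 -0.866
vertex -1.27 1.993 -1.349
vertex -1.975 3.376 -0.141
endloop
endfacet
facet normal 0.818 -0.080 0.569
outer loop
vertex -1.975 3.376 -0.141
vertex -1.27 1.993 -1.349
vertex -1.611 3.66 -0.624
endloop
endfacet
facet normal -0.184 0.902 0.391
outer loop
vertex -1.975 3.376 -0.141
vertex -1.611 3.66 -0.624
vertex -2.36 3.574 -0.778
endloop
endfacet
facet normal 0.185 -0.901 -0.392
outer loop
vertex -1.27 1.993 -1.349
vertex -2.02 1.906 -1.502
vertex -1.471 2.212 -1.947
endloop
endfacet
facet normal 0.936 0.283 -0.211
outer loop
vertex -1.27 1.993 -1.349
vertex -1.471 2.212 -1.947
vertex -1.611 3.66 -0.624
endloop
endfacet
facet normal 0.936 0.282 -0.210
outer loop
vertex -1.611 3.66 -0.624
vertex -1.471 2.212 -1.947
vertex -1.811 3.879 -1.223
endloop
endfacet
facet normal -0.184 0.902 0.391
outer loop
vertex -1.611 3.66 -0.624
vertex -1.811 3.879 -1.223
vertex -2.36 3.574 -0.778
endloop
endfacet
facet normal 0.185 -0.901 -0.392
outer loop
vertex -1.471 2.212 -1.947
vertex -2.02 1.906 -1.502
vertex -2.085 2.201 -2.211
endloop
endfacet
facet normal 0.350 0.432 -0.831
outer loop
vertex -1.471 2.212 -1.947
vertex -2.085 2.201 -2.211
vertex -1.811 3.879 -1.223
endloop
endfacet
facet normal 0.348 0.433 -0.831
outer loop
vertex -1.811 3.879 -1.223
vertex -2.085 2.201 -2.211
vertex -2.425 3.868 -1.486
endloop
endfacet
facet normal -0.184 0.902 0.391
outer loop
vertex -1.811 3.879 -1.223
vertex -2.425 3.868 -1.486
vertex -2.36 3.574 -0.778
endloop
endfacet
facet normal 0.184 -0.901 -0.392
outer loop
vertex -2.085 2.201 -2.211
vertex -2.02 1.906 -1.502
vertex -2.65 1.968 -1.941
endloop
endfacet
facet normal -0.501 0.257 -0.826
outer loop
vertex -2.085 2.201 -2.211
vertex -2.65 1.968 -1.941
vertex -2.425 3.868 -1.486
endloop
endfacet
facet normal -0.501 0.257 -0.827
outer loop
vertex -2.425 3.868 -1.486
vertex -2.65 1.968 -1.941
vertex -2.99 3.636 -1.216
endloop
endfacet
facet normal -0.183 0.902 0.391
outer loop
vertex -2.425 3.868 -1.486
vertex -2.99 3.636 -1.216
vertex -2.36 3.574 -0.778
endloop
endfacet
facet normal 0.184 -0.902 -0.392
outer loop
vertex -2.65 1.968 -1.941
vertex -2.02 1.906 -1.502
vertex -2.74 1.689 -1.341
endloop
endfacet
facet normal -0.974 -0.112 -0.198
outer loop
vertex -2.65 1.968 -1.941
vertex -2.74 1.689 -1.341
vertex -2.99 3.636 -1.216
endloop
endfacet
facet normal -0.973 -0.112 -0.200
outer loop
vertex -2.99 3.636 -1.216
vertex -2.74 1.689 -1.341
vertex -3.081 3.356 -0.616
endloop
endfacet
facet normal -0.184 0.901 0.393
outer loop
vertex -2.99 3.636 -1.216
vertex -3.081 3.356 -0.616
vertex -2.36 3.574 -0.778
endloop
endfacet
facet normal 0.184 -0.901 -0.392
outer loop
vertex -2.74 1.689 -1.341
vertex -2.02 1.906 -1.502
vertex -2.288 1.573 -0.862
endloop
endfacet
facet normal -0.714 -0.397 0.577
outer loop
vertex -2.74 1.689 -1.341
vertex -2.288 1.573 -0.862
vertex -3.081 3.356 -0.616
endloop
endfacet
facet normal -0.713 -0.397 0.578
outer loop
vertex -3.081 3.356 -0.616
vertex -2.288 1.573 -0.862
vertex -2.629 3.241 -0.138
endloop
endfacet
facet normal -0.185 0.901 0.391
outer loop
vertex -3.081 3.356 -0.616
vertex -2.629 3.241 -0.138
vertex -2.36 3.574 -0.778
endloop
endfacet
facet normal 0.184 -0.901 -0.392
outer loop
vertex -2.288 1.573 -0.862
vertex -2.02 1.906 -1.502
vertex -1.634 1.708 -0.866
endloop
endfacet
facet normal 0.085 -0.382 0.920
outer loop
vertex -2.288 1.573 -0.862
vertex -1.634 1.708 -0.866
vertex -2.629 3.241 -0.138
endloop
endfacet
facet normal 0.083 -0.383 0.920
outer loop
vertex -2.629 3.241 -0.138
vertex -1.634 1.708 -0.866
vertex -1.975 3.376 -0.141
endloop
endfacet
facet normal -0.184 0.901 0.392
outer loop
vertex -2.629 3.241 -0.138
vertex -1.975 3.376 -0.141
vertex -2.36 3.574 -0.778
endloop
endfacet

endsolid


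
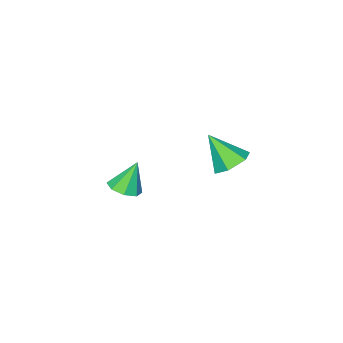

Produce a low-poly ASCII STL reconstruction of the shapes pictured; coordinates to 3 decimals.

solid 
facet normal -0.212 0.603 -0.769
outer loop
vertex 1.749 0.44 1.243
vertex 1.277 0.11 1.114
vertex 1.226 0.565 1.485
endloop
endfacet
facet normal 0.461 0.461 0.758
outer loop
vertex 1.749 0.44 1.243
vertex 1.226 0.565 1.485
vertex 1.523 -0.59 2.006
endloop
endfacet
facet normal -0.212 0.603 -0.769
outer loop
vertex 1.226 0.565 1.485
vertex 1.277 0.11 1.114
vertex 0.754 0.235 1.356
endloop
endfacet
facet normal -0.429 0.277 0.860
outer loop
vertex 1.226 0.565 1.485
vertex 0.754 0.235 1.356
vertex 1.523 -0.59 2.006
endloop
endfacet
facet normal -0.212 0.603 -0.769
outer loop
vertex 0.754 0.235 1.356
vertex 1.277 0.11 1.114
vertex 0.806 -0.22 0.985
endloop
endfacet
facet normal -0.805 -0.427 0.411
outer loop
vertex 0.754 0.235 1.356
vertex 0.806 -0.22 0.985
vertex 1.523 -0.59 2.006
endloop
endfacet
facet normal -0.212 0.603 -0.769
outer loop
vertex 0.806 -0.22 0.985
vertex 1.277 0.11 1.114
vertex 1.329 -0.346 0.742
endloop
endfacet
facet normal -0.292 -0.946 -0.138
outer loop
vertex 0.806 -0.22 0.985
vertex 1.329 -0.346 0.742
vertex 1.523 -0.59 2.006
endloop
endfacet
facet normal -0.211 0.603 -0.769
outer loop
vertex 1.329 -0.346 0.742
vertex 1.277 0.11 1.114
vertex 1.801 -0.015 0.872
endloop
endfacet
facet normal 0.601 -0.763 -0.239
outer loop
vertex 1.329 -0.346 0.742
vertex 1.801 -0.015 0.872
vertex 1.523 -0.59 2.006
endloop
endfacet
facet normal -0.211 0.603 -0.769
outer loop
vertex 1.801 -0.015 0.872
vertex 1.277 0.11 1.114
vertex 1.749 0.44 1.243
endloop
endfacet
facet normal 0.976 -0.059 0.209
outer loop
vertex 1.801 -0.015 0.872
vertex 1.749 0.44 1.243
vertex 1.523 -0.59 2.006
endloop
endfacet
facet normal 0.378 -0.109 -0.919
outer loop
vertex 2.511 -3.516 -1.464
vertex 2.011 -3.539 -1.667
vertex 2.365 -3.144 -1.568
endloop
endfacet
facet normal 0.613 0.427 0.665
outer loop
vertex 2.511 -3.516 -1.464
vertex 2.365 -3.144 -1.568
vertex 1.609 -3.421 -0.693
endloop
endfacet
facet normal 0.380 -0.111 -0.918
outer loop
vertex 2.365 -3.144 -1.568
vertex 2.011 -3.539 -1.667
vertex 2.013 -3.002 -1.731
endloop
endfacet
facet normal 0.163 0.891 0.423
outer loop
vertex 2.365 -3.144 -1.568
vertex 2.013 -3.002 -1.731
vertex 1.609 -3.421 -0.693
endloop
endfacet
facet normal 0.379 -0.111 -0.919
outer loop
vertex 2.013 -3.002 -1.731
vertex 2.011 -3.539 -1.667
vertex 1.659 -3.175 -1.856
endloop
endfacet
facet normal -0.479 0.863 0.162
outer loop
vertex 2.013 -3.002 -1.731
vertex 1.659 -3.175 -1.856
vertex 1.609 -3.421 -0.693
endloop
endfacet
facet normal 0.378 -0.112 -0.919
outer loop
vertex 1.659 -3.175 -1.856
vertex 2.011 -3.539 -1.667
vertex 1.511 -3.561 -1.87
endloop
endfacet
facet normal -0.934 0.357 0.035
outer loop
vertex 1.659 -3.175 -1.856
vertex 1.511 -3.561 -1.87
vertex 1.609 -3.421 -0.693
endloop
endfacet
facet normal 0.378 -0.109 -0.919
outer loop
vertex 1.511 -3.561 -1.87
vertex 2.011 -3.539 -1.667
vertex 1.656 -3.934 -1.766
endloop
endfacet
facet normal -0.936 -0.331 0.117
outer loop
vertex 1.511 -3.561 -1.87
vertex 1.656 -3.934 -1.766
vertex 1.609 -3.421 -0.693
endloop
endfacet
facet normal 0.380 -0.111 -0.918
outer loop
vertex 1.656 -3.934 -1.766
vertex 2.011 -3.539 -1.667
vertex 2.009 -4.075 -1.603
endloop
endfacet
facet normal -0.485 -0.797 0.360
outer loop
vertex 1.656 -3.934 -1.766
vertex 2.009 -4.075 -1.603
vertex 1.609 -3.421 -0.693
endloop
endfacet
facet normal 0.379 -0.111 -0.919
outer loop
vertex 2.009 -4.075 -1.603
vertex 2.011 -3.539 -1.667
vertex 2.363 -3.902 -1.478
endloop
endfacet
facet normal 0.156 -0.768 0.621
outer loop
vertex 2.009 -4.075 -1.603
vertex 2.363 -3.902 -1.478
vertex 1.609 -3.421 -0.693
endloop
endfacet
facet normal 0.378 -0.112 -0.919
outer loop
vertex 2.363 -3.902 -1.478
vertex 2.011 -3.539 -1.667
vertex 2.511 -3.516 -1.464
endloop
endfacet
facet normal 0.611 -0.261 0.747
outer loop
vertex 2.363 -3.902 -1.478
vertex 2.511 -3.516 -1.464
vertex 1.609 -3.421 -0.693
endloop
endfacet

endsolid


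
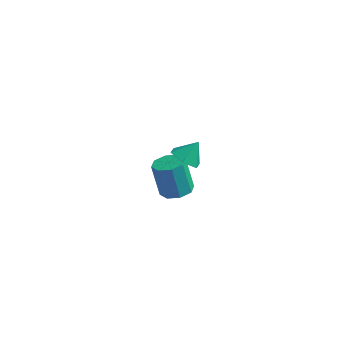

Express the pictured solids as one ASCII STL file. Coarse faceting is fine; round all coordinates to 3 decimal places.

solid 
facet normal 0.302 -0.160 -0.940
outer loop
vertex -0.391 2.194 -4.149
vertex -1.324 2.348 -4.475
vertex -0.525 2.928 -4.317
endloop
endfacet
facet normal 0.937 0.231 0.262
outer loop
vertex -0.391 2.194 -4.149
vertex -0.525 2.928 -4.317
vertex -1.044 2.538 -2.119
endloop
endfacet
facet normal 0.937 0.230 0.262
outer loop
vertex -1.044 2.538 -2.119
vertex -0.525 2.928 -4.317
vertex -1.177 3.272 -2.287
endloop
endfacet
facet normal -0.302 0.160 0.940
outer loop
vertex -1.044 2.538 -2.119
vertex -1.177 3.272 -2.287
vertex -1.976 2.692 -2.445
endloop
endfacet
facet normal 0.302 -0.159 -0.940
outer loop
vertex -0.525 2.928 -4.317
vertex -1.324 2.348 -4.475
vertex -1.127 3.323 -4.577
endloop
endfacet
facet normal 0.539 0.842 0.031
outer loop
vertex -0.525 2.928 -4.317
vertex -1.127 3.323 -4.577
vertex -1.177 3.272 -2.287
endloop
endfacet
facet normal 0.539 0.842 0.031
outer loop
vertex -1.177 3.272 -2.287
vertex -1.127 3.323 -4.577
vertex -1.779 3.667 -2.547
endloop
endfacet
facet normal -0.302 0.159 0.940
outer loop
vertex -1.177 3.272 -2.287
vertex -1.779 3.667 -2.547
vertex -1.976 2.692 -2.445
endloop
endfacet
facet normal 0.303 -0.159 -0.940
outer loop
vertex -1.127 3.323 -4.577
vertex -1.324 2.348 -4.475
vertex -1.844 3.147 -4.778
endloop
endfacet
facet normal -0.174 0.960 -0.219
outer loop
vertex -1.127 3.323 -4.577
vertex -1.844 3.147 -4.778
vertex -1.779 3.667 -2.547
endloop
endfacet
facet normal -0.175 0.960 -0.219
outer loop
vertex -1.779 3.667 -2.547
vertex -1.844 3.147 -4.778
vertex -2.496 3.491 -2.747
endloop
endfacet
facet normal -0.301 0.159 0.940
outer loop
vertex -1.779 3.667 -2.547
vertex -2.496 3.491 -2.747
vertex -1.976 2.692 -2.445
endloop
endfacet
facet normal 0.302 -0.160 -0.940
outer loop
vertex -1.844 3.147 -4.778
vertex -1.324 2.348 -4.475
vertex -2.256 2.502 -4.801
endloop
endfacet
facet normal -0.787 0.515 -0.340
outer loop
vertex -1.844 3.147 -4.778
vertex -2.256 2.502 -4.801
vertex -2.496 3.491 -2.747
endloop
endfacet
facet normal -0.786 0.516 -0.340
outer loop
vertex -2.496 3.491 -2.747
vertex -2.256 2.502 -4.801
vertex -2.909 2.846 -2.771
endloop
endfacet
facet normal -0.302 0.159 0.940
outer loop
vertex -2.496 3.491 -2.747
vertex -2.909 2.846 -2.771
vertex -1.976 2.692 -2.445
endloop
endfacet
facet normal 0.302 -0.160 -0.940
outer loop
vertex -2.256 2.502 -4.801
vertex -1.324 2.348 -4.475
vertex -2.123 1.768 -4.633
endloop
endfacet
facet normal -0.937 -0.230 -0.262
outer loop
vertex -2.256 2.502 -4.801
vertex -2.123 1.768 -4.633
vertex -2.909 2.846 -2.771
endloop
endfacet
facet normal -0.937 -0.231 -0.262
outer loop
vertex -2.909 2.846 -2.771
vertex -2.123 1.768 -4.633
vertex -2.775 2.112 -2.603
endloop
endfacet
facet normal -0.302 0.160 0.940
outer loop
vertex -2.909 2.846 -2.771
vertex -2.775 2.112 -2.603
vertex -1.976 2.692 -2.445
endloop
endfacet
facet normal 0.302 -0.159 -0.940
outer loop
vertex -2.123 1.768 -4.633
vertex -1.324 2.348 -4.475
vertex -1.521 1.373 -4.373
endloop
endfacet
facet normal -0.539 -0.842 -0.031
outer loop
vertex -2.123 1.768 -4.633
vertex -1.521 1.373 -4.373
vertex -2.775 2.112 -2.603
endloop
endfacet
facet normal -0.539 -0.842 -0.031
outer loop
vertex -2.775 2.112 -2.603
vertex -1.521 1.373 -4.373
vertex -2.173 1.717 -2.343
endloop
endfacet
facet normal -0.302 0.159 0.940
outer loop
vertex -2.775 2.112 -2.603
vertex -2.173 1.717 -2.343
vertex -1.976 2.692 -2.445
endloop
endfacet
facet normal 0.301 -0.159 -0.940
outer loop
vertex -1.521 1.373 -4.373
vertex -1.324 2.348 -4.475
vertex -0.804 1.549 -4.173
endloop
endfacet
facet normal 0.175 -0.960 0.219
outer loop
vertex -1.521 1.373 -4.373
vertex -0.804 1.549 -4.173
vertex -2.173 1.717 -2.343
endloop
endfacet
facet normal 0.174 -0.960 0.219
outer loop
vertex -2.173 1.717 -2.343
vertex -0.804 1.549 -4.173
vertex -1.456 1.893 -2.142
endloop
endfacet
facet normal -0.303 0.159 0.940
outer loop
vertex -2.173 1.717 -2.343
vertex -1.456 1.893 -2.142
vertex -1.976 2.692 -2.445
endloop
endfacet
facet normal 0.302 -0.159 -0.940
outer loop
vertex -0.804 1.549 -4.173
vertex -1.324 2.348 -4.475
vertex -0.391 2.194 -4.149
endloop
endfacet
facet normal 0.786 -0.516 0.340
outer loop
vertex -0.804 1.549 -4.173
vertex -0.391 2.194 -4.149
vertex -1.456 1.893 -2.142
endloop
endfacet
facet normal 0.787 -0.515 0.340
outer loop
vertex -1.456 1.893 -2.142
vertex -0.391 2.194 -4.149
vertex -1.044 2.538 -2.119
endloop
endfacet
facet normal -0.302 0.160 0.940
outer loop
vertex -1.456 1.893 -2.142
vertex -1.044 2.538 -2.119
vertex -1.976 2.692 -2.445
endloop
endfacet
facet normal -0.390 -0.513 -0.765
outer loop
vertex 1.613 -2.221 3.201
vertex 0.79 -1.758 3.31
vertex 1.46 -1.408 2.734
endloop
endfacet
facet normal 0.974 0.220 0.063
outer loop
vertex 1.613 -2.221 3.201
vertex 1.46 -1.408 2.734
vertex 1.29 -1.102 4.29
endloop
endfacet
facet normal -0.390 -0.512 -0.765
outer loop
vertex 1.46 -1.408 2.734
vertex 0.79 -1.758 3.31
vertex 0.638 -0.945 2.843
endloop
endfacet
facet normal 0.475 0.872 -0.120
outer loop
vertex 1.46 -1.408 2.734
vertex 0.638 -0.945 2.843
vertex 1.29 -1.102 4.29
endloop
endfacet
facet normal -0.390 -0.512 -0.765
outer loop
vertex 0.638 -0.945 2.843
vertex 0.79 -1.758 3.31
vertex -0.032 -1.295 3.419
endloop
endfacet
facet normal -0.288 0.930 0.230
outer loop
vertex 0.638 -0.945 2.843
vertex -0.032 -1.295 3.419
vertex 1.29 -1.102 4.29
endloop
endfacet
facet normal -0.390 -0.513 -0.765
outer loop
vertex -0.032 -1.295 3.419
vertex 0.79 -1.758 3.31
vertex 0.121 -2.108 3.886
endloop
endfacet
facet normal -0.552 0.335 0.764
outer loop
vertex -0.032 -1.295 3.419
vertex 0.121 -2.108 3.886
vertex 1.29 -1.102 4.29
endloop
endfacet
facet normal -0.390 -0.513 -0.765
outer loop
vertex 0.121 -2.108 3.886
vertex 0.79 -1.758 3.31
vertex 0.943 -2.571 3.777
endloop
endfacet
facet normal -0.054 -0.318 0.947
outer loop
vertex 0.121 -2.108 3.886
vertex 0.943 -2.571 3.777
vertex 1.29 -1.102 4.29
endloop
endfacet
facet normal -0.390 -0.513 -0.765
outer loop
vertex 0.943 -2.571 3.777
vertex 0.79 -1.758 3.31
vertex 1.613 -2.221 3.201
endloop
endfacet
facet normal 0.709 -0.376 0.597
outer loop
vertex 0.943 -2.571 3.777
vertex 1.613 -2.221 3.201
vertex 1.29 -1.102 4.29
endloop
endfacet

endsolid
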